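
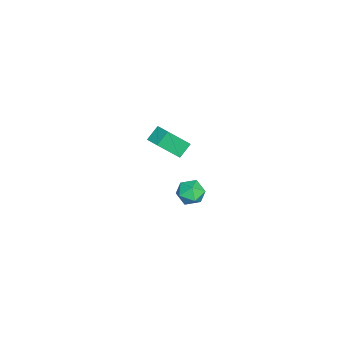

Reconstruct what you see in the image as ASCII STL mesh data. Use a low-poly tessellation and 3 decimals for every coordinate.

solid 
facet normal -0.067 0.585 0.808
outer loop
vertex 3.966 3.457 -0.716
vertex 3.482 2.967 -0.402
vertex 4.226 2.891 -0.285
endloop
endfacet
facet normal 0.575 0.646 0.501
outer loop
vertex 3.966 3.457 -0.716
vertex 4.226 2.891 -0.285
vertex 4.583 3.072 -0.928
endloop
endfacet
facet normal 0.478 0.861 -0.172
outer loop
vertex 3.966 3.457 -0.716
vertex 4.583 3.072 -0.928
vertex 4.06 3.26 -1.441
endloop
endfacet
facet normal -0.224 0.933 -0.282
outer loop
vertex 3.966 3.457 -0.716
vertex 4.06 3.26 -1.441
vertex 3.379 3.195 -1.116
endloop
endfacet
facet normal -0.561 0.762 0.324
outer loop
vertex 3.966 3.457 -0.716
vertex 3.379 3.195 -1.116
vertex 3.482 2.967 -0.402
endloop
endfacet
facet normal 0.874 0.000 0.485
outer loop
vertex 4.583 3.072 -0.928
vertex 4.226 2.891 -0.285
vertex 4.481 2.345 -0.744
endloop
endfacet
facet normal -0.165 -0.100 0.981
outer loop
vertex 4.226 2.891 -0.285
vertex 3.482 2.967 -0.402
vertex 3.8 2.28 -0.419
endloop
endfacet
facet normal -0.963 0.185 0.198
outer loop
vertex 3.482 2.967 -0.402
vertex 3.379 3.195 -1.116
vertex 3.277 2.468 -0.932
endloop
endfacet
facet normal -0.417 0.463 -0.782
outer loop
vertex 3.379 3.195 -1.116
vertex 4.06 3.26 -1.441
vertex 3.634 2.649 -1.575
endloop
endfacet
facet normal 0.717 0.347 -0.604
outer loop
vertex 4.06 3.26 -1.441
vertex 4.583 3.072 -0.928
vertex 4.378 2.573 -1.458
endloop
endfacet
facet normal 0.224 -0.933 0.282
outer loop
vertex 3.894 2.083 -1.144
vertex 4.481 2.345 -0.744
vertex 3.8 2.28 -0.419
endloop
endfacet
facet normal -0.478 -0.861 0.172
outer loop
vertex 3.894 2.083 -1.144
vertex 3.8 2.28 -0.419
vertex 3.277 2.468 -0.932
endloop
endfacet
facet normal -0.575 -0.646 -0.501
outer loop
vertex 3.894 2.083 -1.144
vertex 3.277 2.468 -0.932
vertex 3.634 2.649 -1.575
endloop
endfacet
facet normal 0.067 -0.585 -0.808
outer loop
vertex 3.894 2.083 -1.144
vertex 3.634 2.649 -1.575
vertex 4.378 2.573 -1.458
endloop
endfacet
facet normal 0.561 -0.762 -0.324
outer loop
vertex 3.894 2.083 -1.144
vertex 4.378 2.573 -1.458
vertex 4.481 2.345 -0.744
endloop
endfacet
facet normal 0.417 -0.463 0.782
outer loop
vertex 3.8 2.28 -0.419
vertex 4.481 2.345 -0.744
vertex 4.226 2.891 -0.285
endloop
endfacet
facet normal -0.717 -0.347 0.604
outer loop
vertex 3.277 2.468 -0.932
vertex 3.8 2.28 -0.419
vertex 3.482 2.967 -0.402
endloop
endfacet
facet normal -0.874 -0.000 -0.485
outer loop
vertex 3.634 2.649 -1.575
vertex 3.277 2.468 -0.932
vertex 3.379 3.195 -1.116
endloop
endfacet
facet normal 0.165 0.100 -0.981
outer loop
vertex 4.378 2.573 -1.458
vertex 3.634 2.649 -1.575
vertex 4.06 3.26 -1.441
endloop
endfacet
facet normal 0.963 -0.185 -0.198
outer loop
vertex 4.481 2.345 -0.744
vertex 4.378 2.573 -1.458
vertex 4.583 3.072 -0.928
endloop
endfacet
facet normal -0.706 -0.665 -0.243
outer loop
vertex -2.84 -0.01 -2.282
vertex -3.375 1.021 -3.551
vertex -2.235 -0.433 -2.881
endloop
endfacet
facet normal 0.311 -0.600 0.737
outer loop
vertex -1.565 0.199 -2.649
vertex -2.84 -0.01 -2.282
vertex -2.235 -0.433 -2.881
endloop
endfacet
facet normal -0.706 -0.665 -0.243
outer loop
vertex -2.235 -0.433 -2.881
vertex -3.375 1.021 -3.551
vertex -2.77 0.598 -4.149
endloop
endfacet
facet normal 0.637 -0.444 -0.630
outer loop
vertex -2.77 0.598 -4.149
vertex -1.565 0.199 -2.649
vertex -2.235 -0.433 -2.881
endloop
endfacet
facet normal -0.637 0.444 0.630
outer loop
vertex -2.84 -0.01 -2.282
vertex -2.705 1.653 -3.319
vertex -3.375 1.021 -3.551
endloop
endfacet
facet normal 0.311 -0.599 0.738
outer loop
vertex -2.17 0.622 -2.051
vertex -2.84 -0.01 -2.282
vertex -1.565 0.199 -2.649
endloop
endfacet
facet normal -0.637 0.445 0.630
outer loop
vertex -2.17 0.622 -2.051
vertex -2.705 1.653 -3.319
vertex -2.84 -0.01 -2.282
endloop
endfacet
facet normal -0.310 0.600 -0.738
outer loop
vertex -3.375 1.021 -3.551
vertex -2.705 1.653 -3.319
vertex -2.77 0.598 -4.149
endloop
endfacet
facet normal 0.637 -0.445 -0.630
outer loop
vertex -2.1 1.23 -3.918
vertex -1.565 0.199 -2.649
vertex -2.77 0.598 -4.149
endloop
endfacet
facet normal -0.311 0.599 -0.738
outer loop
vertex -2.77 0.598 -4.149
vertex -2.705 1.653 -3.319
vertex -2.1 1.23 -3.918
endloop
endfacet
facet normal 0.706 0.666 0.243
outer loop
vertex -2.1 1.23 -3.918
vertex -2.17 0.622 -2.051
vertex -1.565 0.199 -2.649
endloop
endfacet
facet normal 0.706 0.665 0.243
outer loop
vertex -2.705 1.653 -3.319
vertex -2.17 0.622 -2.051
vertex -2.1 1.23 -3.918
endloop
endfacet

endsolid


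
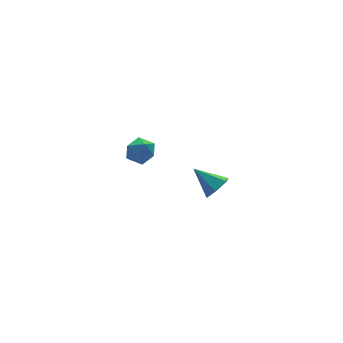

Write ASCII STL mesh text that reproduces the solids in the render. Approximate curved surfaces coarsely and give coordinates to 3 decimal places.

solid 
facet normal -0.870 0.480 0.115
outer loop
vertex -2.777 4.608 -1.066
vertex -3.198 3.918 -1.367
vertex -3.044 3.994 -0.522
endloop
endfacet
facet normal -0.391 0.700 0.598
outer loop
vertex -2.777 4.608 -1.066
vertex -3.044 3.994 -0.522
vertex -2.263 4.347 -0.424
endloop
endfacet
facet normal 0.177 0.953 0.245
outer loop
vertex -2.777 4.608 -1.066
vertex -2.263 4.347 -0.424
vertex -1.935 4.488 -1.209
endloop
endfacet
facet normal 0.050 0.890 -0.453
outer loop
vertex -2.777 4.608 -1.066
vertex -1.935 4.488 -1.209
vertex -2.513 4.224 -1.791
endloop
endfacet
facet normal -0.598 0.598 -0.534
outer loop
vertex -2.777 4.608 -1.066
vertex -2.513 4.224 -1.791
vertex -3.198 3.918 -1.367
endloop
endfacet
facet normal -0.181 0.131 0.975
outer loop
vertex -2.263 4.347 -0.424
vertex -3.044 3.994 -0.522
vertex -2.367 3.496 -0.329
endloop
endfacet
facet normal -0.955 -0.223 0.194
outer loop
vertex -3.044 3.994 -0.522
vertex -3.198 3.918 -1.367
vertex -2.945 3.232 -0.911
endloop
endfacet
facet normal -0.515 -0.033 -0.856
outer loop
vertex -3.198 3.918 -1.367
vertex -2.513 4.224 -1.791
vertex -2.617 3.373 -1.696
endloop
endfacet
facet normal 0.530 0.439 -0.725
outer loop
vertex -2.513 4.224 -1.791
vertex -1.935 4.488 -1.209
vertex -1.836 3.726 -1.598
endloop
endfacet
facet normal 0.737 0.541 0.405
outer loop
vertex -1.935 4.488 -1.209
vertex -2.263 4.347 -0.424
vertex -1.682 3.802 -0.753
endloop
endfacet
facet normal -0.050 -0.890 0.453
outer loop
vertex -2.103 3.112 -1.054
vertex -2.367 3.496 -0.329
vertex -2.945 3.232 -0.911
endloop
endfacet
facet normal -0.177 -0.953 -0.245
outer loop
vertex -2.103 3.112 -1.054
vertex -2.945 3.232 -0.911
vertex -2.617 3.373 -1.696
endloop
endfacet
facet normal 0.391 -0.700 -0.598
outer loop
vertex -2.103 3.112 -1.054
vertex -2.617 3.373 -1.696
vertex -1.836 3.726 -1.598
endloop
endfacet
facet normal 0.870 -0.480 -0.115
outer loop
vertex -2.103 3.112 -1.054
vertex -1.836 3.726 -1.598
vertex -1.682 3.802 -0.753
endloop
endfacet
facet normal 0.598 -0.598 0.534
outer loop
vertex -2.103 3.112 -1.054
vertex -1.682 3.802 -0.753
vertex -2.367 3.496 -0.329
endloop
endfacet
facet normal -0.530 -0.439 0.725
outer loop
vertex -2.945 3.232 -0.911
vertex -2.367 3.496 -0.329
vertex -3.044 3.994 -0.522
endloop
endfacet
facet normal -0.737 -0.541 -0.405
outer loop
vertex -2.617 3.373 -1.696
vertex -2.945 3.232 -0.911
vertex -3.198 3.918 -1.367
endloop
endfacet
facet normal 0.181 -0.131 -0.975
outer loop
vertex -1.836 3.726 -1.598
vertex -2.617 3.373 -1.696
vertex -2.513 4.224 -1.791
endloop
endfacet
facet normal 0.955 0.223 -0.194
outer loop
vertex -1.682 3.802 -0.753
vertex -1.836 3.726 -1.598
vertex -1.935 4.488 -1.209
endloop
endfacet
facet normal 0.515 0.033 0.856
outer loop
vertex -2.367 3.496 -0.329
vertex -1.682 3.802 -0.753
vertex -2.263 4.347 -0.424
endloop
endfacet
facet normal 0.426 -0.696 -0.579
outer loop
vertex -1.828 -3.217 1.339
vertex -2.08 -2.849 0.711
vertex -1.391 -2.675 1.009
endloop
endfacet
facet normal 0.480 0.141 0.866
outer loop
vertex -1.828 -3.217 1.339
vertex -1.391 -2.675 1.009
vertex -2.74 -1.771 1.609
endloop
endfacet
facet normal 0.426 -0.695 -0.579
outer loop
vertex -1.391 -2.675 1.009
vertex -2.08 -2.849 0.711
vertex -1.643 -2.307 0.382
endloop
endfacet
facet normal 0.606 0.768 0.207
outer loop
vertex -1.391 -2.675 1.009
vertex -1.643 -2.307 0.382
vertex -2.74 -1.771 1.609
endloop
endfacet
facet normal 0.426 -0.695 -0.579
outer loop
vertex -1.643 -2.307 0.382
vertex -2.08 -2.849 0.711
vertex -2.332 -2.481 0.084
endloop
endfacet
facet normal -0.041 0.902 -0.431
outer loop
vertex -1.643 -2.307 0.382
vertex -2.332 -2.481 0.084
vertex -2.74 -1.771 1.609
endloop
endfacet
facet normal 0.427 -0.695 -0.579
outer loop
vertex -2.332 -2.481 0.084
vertex -2.08 -2.849 0.711
vertex -2.768 -3.023 0.413
endloop
endfacet
facet normal -0.816 0.409 -0.409
outer loop
vertex -2.332 -2.481 0.084
vertex -2.768 -3.023 0.413
vertex -2.74 -1.771 1.609
endloop
endfacet
facet normal 0.426 -0.696 -0.578
outer loop
vertex -2.768 -3.023 0.413
vertex -2.08 -2.849 0.711
vertex -2.517 -3.391 1.041
endloop
endfacet
facet normal -0.944 -0.217 0.250
outer loop
vertex -2.768 -3.023 0.413
vertex -2.517 -3.391 1.041
vertex -2.74 -1.771 1.609
endloop
endfacet
facet normal 0.426 -0.696 -0.579
outer loop
vertex -2.517 -3.391 1.041
vertex -2.08 -2.849 0.711
vertex -1.828 -3.217 1.339
endloop
endfacet
facet normal -0.295 -0.352 0.888
outer loop
vertex -2.517 -3.391 1.041
vertex -1.828 -3.217 1.339
vertex -2.74 -1.771 1.609
endloop
endfacet

endsolid


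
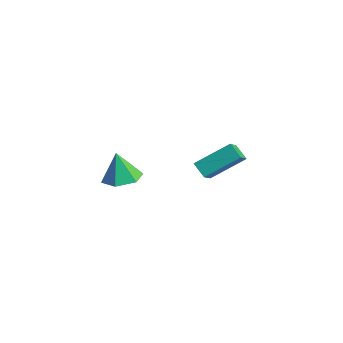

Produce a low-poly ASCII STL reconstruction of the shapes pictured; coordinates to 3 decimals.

solid 
facet normal -0.479 0.606 -0.634
outer loop
vertex -1.968 1.519 -2.893
vertex -1.291 3.225 -1.774
vertex -1.182 1.566 -3.442
endloop
endfacet
facet normal -0.315 -0.794 -0.520
outer loop
vertex -0.429 0.615 -2.446
vertex -1.968 1.519 -2.893
vertex -1.182 1.566 -3.442
endloop
endfacet
facet normal -0.480 0.606 -0.634
outer loop
vertex -1.182 1.566 -3.442
vertex -1.291 3.225 -1.774
vertex -0.505 3.273 -2.323
endloop
endfacet
facet normal 0.819 0.050 -0.572
outer loop
vertex -0.505 3.273 -2.323
vertex -0.429 0.615 -2.446
vertex -1.182 1.566 -3.442
endloop
endfacet
facet normal -0.819 -0.050 0.572
outer loop
vertex -1.968 1.519 -2.893
vertex -0.538 2.274 -0.778
vertex -1.291 3.225 -1.774
endloop
endfacet
facet normal -0.315 -0.794 -0.520
outer loop
vertex -1.215 0.567 -1.897
vertex -1.968 1.519 -2.893
vertex -0.429 0.615 -2.446
endloop
endfacet
facet normal -0.819 -0.050 0.572
outer loop
vertex -1.215 0.567 -1.897
vertex -0.538 2.274 -0.778
vertex -1.968 1.519 -2.893
endloop
endfacet
facet normal 0.315 0.794 0.520
outer loop
vertex -1.291 3.225 -1.774
vertex -0.538 2.274 -0.778
vertex -0.505 3.273 -2.323
endloop
endfacet
facet normal 0.819 0.050 -0.572
outer loop
vertex 0.248 2.321 -1.327
vertex -0.429 0.615 -2.446
vertex -0.505 3.273 -2.323
endloop
endfacet
facet normal 0.316 0.794 0.520
outer loop
vertex -0.505 3.273 -2.323
vertex -0.538 2.274 -0.778
vertex 0.248 2.321 -1.327
endloop
endfacet
facet normal 0.480 -0.606 0.634
outer loop
vertex 0.248 2.321 -1.327
vertex -1.215 0.567 -1.897
vertex -0.429 0.615 -2.446
endloop
endfacet
facet normal 0.479 -0.606 0.635
outer loop
vertex -0.538 2.274 -0.778
vertex -1.215 0.567 -1.897
vertex 0.248 2.321 -1.327
endloop
endfacet
facet normal 0.261 0.026 -0.965
outer loop
vertex -0.317 -4.64 -0.646
vertex -0.92 -3.83 -0.787
vertex 0.055 -3.699 -0.52
endloop
endfacet
facet normal 0.658 -0.349 0.667
outer loop
vertex -0.317 -4.64 -0.646
vertex 0.055 -3.699 -0.52
vertex -1.34 -3.87 0.767
endloop
endfacet
facet normal 0.261 0.025 -0.965
outer loop
vertex 0.055 -3.699 -0.52
vertex -0.92 -3.83 -0.787
vertex -0.548 -2.888 -0.662
endloop
endfacet
facet normal 0.544 0.520 0.659
outer loop
vertex 0.055 -3.699 -0.52
vertex -0.548 -2.888 -0.662
vertex -1.34 -3.87 0.767
endloop
endfacet
facet normal 0.260 0.025 -0.965
outer loop
vertex -0.548 -2.888 -0.662
vertex -0.92 -3.83 -0.787
vertex -1.523 -3.019 -0.928
endloop
endfacet
facet normal -0.240 0.857 0.456
outer loop
vertex -0.548 -2.888 -0.662
vertex -1.523 -3.019 -0.928
vertex -1.34 -3.87 0.767
endloop
endfacet
facet normal 0.261 0.026 -0.965
outer loop
vertex -1.523 -3.019 -0.928
vertex -0.92 -3.83 -0.787
vertex -1.896 -3.96 -1.054
endloop
endfacet
facet normal -0.909 0.325 0.261
outer loop
vertex -1.523 -3.019 -0.928
vertex -1.896 -3.96 -1.054
vertex -1.34 -3.87 0.767
endloop
endfacet
facet normal 0.261 0.025 -0.965
outer loop
vertex -1.896 -3.96 -1.054
vertex -0.92 -3.83 -0.787
vertex -1.293 -4.771 -0.912
endloop
endfacet
facet normal -0.795 -0.544 0.270
outer loop
vertex -1.896 -3.96 -1.054
vertex -1.293 -4.771 -0.912
vertex -1.34 -3.87 0.767
endloop
endfacet
facet normal 0.260 0.025 -0.965
outer loop
vertex -1.293 -4.771 -0.912
vertex -0.92 -3.83 -0.787
vertex -0.317 -4.64 -0.646
endloop
endfacet
facet normal -0.011 -0.881 0.473
outer loop
vertex -1.293 -4.771 -0.912
vertex -0.317 -4.64 -0.646
vertex -1.34 -3.87 0.767
endloop
endfacet

endsolid


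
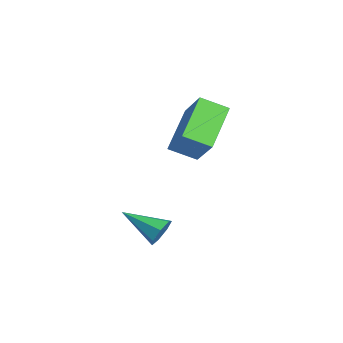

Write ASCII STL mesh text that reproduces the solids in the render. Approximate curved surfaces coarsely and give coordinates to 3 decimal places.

solid 
facet normal 0.552 0.738 -0.388
outer loop
vertex 4.346 -0.178 -1.042
vertex 3.883 -0.045 -1.448
vertex 3.977 0.188 -0.871
endloop
endfacet
facet normal 0.283 -0.157 0.946
outer loop
vertex 4.346 -0.178 -1.042
vertex 3.977 0.188 -0.871
vertex 2.977 -1.255 -0.812
endloop
endfacet
facet normal 0.552 0.738 -0.388
outer loop
vertex 3.977 0.188 -0.871
vertex 3.883 -0.045 -1.448
vertex 3.538 0.378 -1.134
endloop
endfacet
facet normal -0.389 0.305 0.869
outer loop
vertex 3.977 0.188 -0.871
vertex 3.538 0.378 -1.134
vertex 2.977 -1.255 -0.812
endloop
endfacet
facet normal 0.552 0.738 -0.388
outer loop
vertex 3.538 0.378 -1.134
vertex 3.883 -0.045 -1.448
vertex 3.358 0.25 -1.634
endloop
endfacet
facet normal -0.904 0.357 0.234
outer loop
vertex 3.538 0.378 -1.134
vertex 3.358 0.25 -1.634
vertex 2.977 -1.255 -0.812
endloop
endfacet
facet normal 0.552 0.738 -0.388
outer loop
vertex 3.358 0.25 -1.634
vertex 3.883 -0.045 -1.448
vertex 3.574 -0.101 -1.994
endloop
endfacet
facet normal -0.874 -0.043 -0.483
outer loop
vertex 3.358 0.25 -1.634
vertex 3.574 -0.101 -1.994
vertex 2.977 -1.255 -0.812
endloop
endfacet
facet normal 0.552 0.738 -0.388
outer loop
vertex 3.574 -0.101 -1.994
vertex 3.883 -0.045 -1.448
vertex 4.022 -0.409 -1.943
endloop
endfacet
facet normal -0.322 -0.591 -0.740
outer loop
vertex 3.574 -0.101 -1.994
vertex 4.022 -0.409 -1.943
vertex 2.977 -1.255 -0.812
endloop
endfacet
facet normal 0.553 0.738 -0.387
outer loop
vertex 4.022 -0.409 -1.943
vertex 3.883 -0.045 -1.448
vertex 4.366 -0.444 -1.519
endloop
endfacet
facet normal 0.336 -0.876 -0.345
outer loop
vertex 4.022 -0.409 -1.943
vertex 4.366 -0.444 -1.519
vertex 2.977 -1.255 -0.812
endloop
endfacet
facet normal 0.552 0.738 -0.388
outer loop
vertex 4.366 -0.444 -1.519
vertex 3.883 -0.045 -1.448
vertex 4.346 -0.178 -1.042
endloop
endfacet
facet normal 0.606 -0.684 0.407
outer loop
vertex 4.366 -0.444 -1.519
vertex 4.346 -0.178 -1.042
vertex 2.977 -1.255 -0.812
endloop
endfacet
facet normal -0.667 -0.173 -0.725
outer loop
vertex 1.929 0.565 1.541
vertex 0.522 1.496 2.614
vertex 2.211 1.563 1.044
endloop
endfacet
facet normal 0.704 -0.466 -0.536
outer loop
vertex 3.298 1.844 2.226
vertex 1.929 0.565 1.541
vertex 2.211 1.563 1.044
endloop
endfacet
facet normal -0.667 -0.173 -0.725
outer loop
vertex 2.211 1.563 1.044
vertex 0.522 1.496 2.614
vertex 0.804 2.494 2.117
endloop
endfacet
facet normal 0.245 0.868 -0.432
outer loop
vertex 0.804 2.494 2.117
vertex 3.298 1.844 2.226
vertex 2.211 1.563 1.044
endloop
endfacet
facet normal -0.245 -0.868 0.432
outer loop
vertex 1.929 0.565 1.541
vertex 1.609 1.777 3.796
vertex 0.522 1.496 2.614
endloop
endfacet
facet normal 0.704 -0.466 -0.536
outer loop
vertex 3.016 0.846 2.723
vertex 1.929 0.565 1.541
vertex 3.298 1.844 2.226
endloop
endfacet
facet normal -0.245 -0.868 0.432
outer loop
vertex 3.016 0.846 2.723
vertex 1.609 1.777 3.796
vertex 1.929 0.565 1.541
endloop
endfacet
facet normal -0.704 0.466 0.536
outer loop
vertex 0.522 1.496 2.614
vertex 1.609 1.777 3.796
vertex 0.804 2.494 2.117
endloop
endfacet
facet normal 0.245 0.868 -0.432
outer loop
vertex 1.891 2.775 3.299
vertex 3.298 1.844 2.226
vertex 0.804 2.494 2.117
endloop
endfacet
facet normal -0.704 0.466 0.536
outer loop
vertex 0.804 2.494 2.117
vertex 1.609 1.777 3.796
vertex 1.891 2.775 3.299
endloop
endfacet
facet normal 0.667 0.173 0.725
outer loop
vertex 1.891 2.775 3.299
vertex 3.016 0.846 2.723
vertex 3.298 1.844 2.226
endloop
endfacet
facet normal 0.667 0.173 0.725
outer loop
vertex 1.609 1.777 3.796
vertex 3.016 0.846 2.723
vertex 1.891 2.775 3.299
endloop
endfacet

endsolid


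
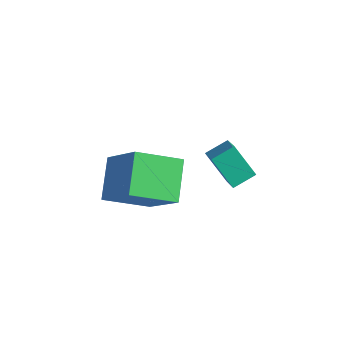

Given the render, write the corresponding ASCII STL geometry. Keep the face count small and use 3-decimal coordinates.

solid 
facet normal -0.711 -0.041 0.702
outer loop
vertex 3.519 0.704 2.27
vertex 3.799 1.505 2.6
vertex 2.615 1.381 1.393
endloop
endfacet
facet normal -0.307 -0.880 -0.362
outer loop
vertex 3.561 1.435 0.46
vertex 3.519 0.704 2.27
vertex 2.615 1.381 1.393
endloop
endfacet
facet normal -0.711 -0.041 0.702
outer loop
vertex 2.615 1.381 1.393
vertex 3.799 1.505 2.6
vertex 2.895 2.182 1.723
endloop
endfacet
facet normal -0.632 0.474 -0.613
outer loop
vertex 2.895 2.182 1.723
vertex 3.561 1.435 0.46
vertex 2.615 1.381 1.393
endloop
endfacet
facet normal 0.632 -0.474 0.613
outer loop
vertex 3.519 0.704 2.27
vertex 4.745 1.559 1.667
vertex 3.799 1.505 2.6
endloop
endfacet
facet normal -0.307 -0.880 -0.362
outer loop
vertex 4.465 0.758 1.337
vertex 3.519 0.704 2.27
vertex 3.561 1.435 0.46
endloop
endfacet
facet normal 0.632 -0.474 0.613
outer loop
vertex 4.465 0.758 1.337
vertex 4.745 1.559 1.667
vertex 3.519 0.704 2.27
endloop
endfacet
facet normal 0.307 0.880 0.362
outer loop
vertex 3.799 1.505 2.6
vertex 4.745 1.559 1.667
vertex 2.895 2.182 1.723
endloop
endfacet
facet normal -0.632 0.474 -0.613
outer loop
vertex 3.841 2.236 0.79
vertex 3.561 1.435 0.46
vertex 2.895 2.182 1.723
endloop
endfacet
facet normal 0.307 0.880 0.362
outer loop
vertex 2.895 2.182 1.723
vertex 4.745 1.559 1.667
vertex 3.841 2.236 0.79
endloop
endfacet
facet normal 0.711 0.041 -0.702
outer loop
vertex 3.841 2.236 0.79
vertex 4.465 0.758 1.337
vertex 3.561 1.435 0.46
endloop
endfacet
facet normal 0.711 0.041 -0.702
outer loop
vertex 4.745 1.559 1.667
vertex 4.465 0.758 1.337
vertex 3.841 2.236 0.79
endloop
endfacet
facet normal -0.540 -0.733 0.413
outer loop
vertex 2.858 -2.135 4.443
vertex 1.391 -1.948 2.854
vertex 3.66 -3.214 3.575
endloop
endfacet
facet normal 0.676 -0.086 0.732
outer loop
vertex 4.589 -1.952 2.866
vertex 2.858 -2.135 4.443
vertex 3.66 -3.214 3.575
endloop
endfacet
facet normal -0.540 -0.734 0.412
outer loop
vertex 3.66 -3.214 3.575
vertex 1.391 -1.948 2.854
vertex 2.193 -3.026 1.986
endloop
endfacet
facet normal 0.501 -0.674 -0.543
outer loop
vertex 2.193 -3.026 1.986
vertex 4.589 -1.952 2.866
vertex 3.66 -3.214 3.575
endloop
endfacet
facet normal -0.502 0.674 0.542
outer loop
vertex 2.858 -2.135 4.443
vertex 2.32 -0.686 2.145
vertex 1.391 -1.948 2.854
endloop
endfacet
facet normal 0.676 -0.086 0.732
outer loop
vertex 3.787 -0.874 3.734
vertex 2.858 -2.135 4.443
vertex 4.589 -1.952 2.866
endloop
endfacet
facet normal -0.501 0.674 0.542
outer loop
vertex 3.787 -0.874 3.734
vertex 2.32 -0.686 2.145
vertex 2.858 -2.135 4.443
endloop
endfacet
facet normal -0.676 0.086 -0.732
outer loop
vertex 1.391 -1.948 2.854
vertex 2.32 -0.686 2.145
vertex 2.193 -3.026 1.986
endloop
endfacet
facet normal 0.501 -0.674 -0.542
outer loop
vertex 3.122 -1.765 1.277
vertex 4.589 -1.952 2.866
vertex 2.193 -3.026 1.986
endloop
endfacet
facet normal -0.676 0.086 -0.732
outer loop
vertex 2.193 -3.026 1.986
vertex 2.32 -0.686 2.145
vertex 3.122 -1.765 1.277
endloop
endfacet
facet normal 0.540 0.734 -0.412
outer loop
vertex 3.122 -1.765 1.277
vertex 3.787 -0.874 3.734
vertex 4.589 -1.952 2.866
endloop
endfacet
facet normal 0.541 0.733 -0.412
outer loop
vertex 2.32 -0.686 2.145
vertex 3.787 -0.874 3.734
vertex 3.122 -1.765 1.277
endloop
endfacet

endsolid


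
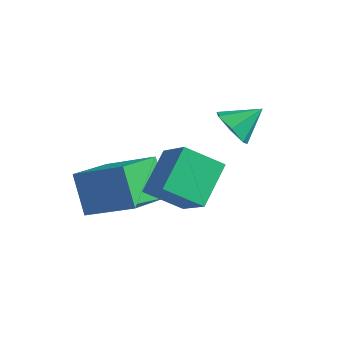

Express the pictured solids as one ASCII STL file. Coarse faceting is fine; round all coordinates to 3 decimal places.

solid 
facet normal -0.419 -0.715 -0.560
outer loop
vertex 3.056 -0.476 -0.541
vertex 2.497 -0.652 0.102
vertex 2.409 -0.087 -0.553
endloop
endfacet
facet normal 0.470 0.768 -0.435
outer loop
vertex 3.056 -0.476 -0.541
vertex 2.409 -0.087 -0.553
vertex 3.063 0.312 0.858
endloop
endfacet
facet normal -0.419 -0.715 -0.560
outer loop
vertex 2.409 -0.087 -0.553
vertex 2.497 -0.652 0.102
vertex 1.828 -0.123 -0.072
endloop
endfacet
facet normal -0.206 0.962 -0.177
outer loop
vertex 2.409 -0.087 -0.553
vertex 1.828 -0.123 -0.072
vertex 3.063 0.312 0.858
endloop
endfacet
facet normal -0.419 -0.714 -0.560
outer loop
vertex 1.828 -0.123 -0.072
vertex 2.497 -0.652 0.102
vertex 1.751 -0.558 0.54
endloop
endfacet
facet normal -0.569 0.702 0.428
outer loop
vertex 1.828 -0.123 -0.072
vertex 1.751 -0.558 0.54
vertex 3.063 0.312 0.858
endloop
endfacet
facet normal -0.419 -0.714 -0.560
outer loop
vertex 1.751 -0.558 0.54
vertex 2.497 -0.652 0.102
vertex 2.235 -1.064 0.823
endloop
endfacet
facet normal -0.345 0.184 0.920
outer loop
vertex 1.751 -0.558 0.54
vertex 2.235 -1.064 0.823
vertex 3.063 0.312 0.858
endloop
endfacet
facet normal -0.420 -0.714 -0.560
outer loop
vertex 2.235 -1.064 0.823
vertex 2.497 -0.652 0.102
vertex 2.917 -1.26 0.562
endloop
endfacet
facet normal 0.298 -0.203 0.933
outer loop
vertex 2.235 -1.064 0.823
vertex 2.917 -1.26 0.562
vertex 3.063 0.312 0.858
endloop
endfacet
facet normal -0.420 -0.714 -0.561
outer loop
vertex 2.917 -1.26 0.562
vertex 2.497 -0.652 0.102
vertex 3.282 -0.998 -0.045
endloop
endfacet
facet normal 0.875 -0.167 0.454
outer loop
vertex 2.917 -1.26 0.562
vertex 3.282 -0.998 -0.045
vertex 3.063 0.312 0.858
endloop
endfacet
facet normal -0.420 -0.714 -0.560
outer loop
vertex 3.282 -0.998 -0.045
vertex 2.497 -0.652 0.102
vertex 3.056 -0.476 -0.541
endloop
endfacet
facet normal 0.952 0.265 -0.154
outer loop
vertex 3.282 -0.998 -0.045
vertex 3.056 -0.476 -0.541
vertex 3.063 0.312 0.858
endloop
endfacet
facet normal -0.736 0.271 -0.621
outer loop
vertex 1.705 -3.268 0.023
vertex 2.745 -2.404 -0.833
vertex 2.056 -4.742 -1.037
endloop
endfacet
facet normal -0.650 -0.539 0.535
outer loop
vertex 3.395 -5.236 0.093
vertex 1.705 -3.268 0.023
vertex 2.056 -4.742 -1.037
endloop
endfacet
facet normal -0.735 0.271 -0.621
outer loop
vertex 2.056 -4.742 -1.037
vertex 2.745 -2.404 -0.833
vertex 3.097 -3.879 -1.893
endloop
endfacet
facet normal 0.190 -0.797 -0.573
outer loop
vertex 3.097 -3.879 -1.893
vertex 3.395 -5.236 0.093
vertex 2.056 -4.742 -1.037
endloop
endfacet
facet normal -0.190 0.797 0.573
outer loop
vertex 1.705 -3.268 0.023
vertex 4.084 -2.898 0.297
vertex 2.745 -2.404 -0.833
endloop
endfacet
facet normal -0.650 -0.539 0.535
outer loop
vertex 3.043 -3.761 1.153
vertex 1.705 -3.268 0.023
vertex 3.395 -5.236 0.093
endloop
endfacet
facet normal -0.190 0.797 0.573
outer loop
vertex 3.043 -3.761 1.153
vertex 4.084 -2.898 0.297
vertex 1.705 -3.268 0.023
endloop
endfacet
facet normal 0.650 0.540 -0.535
outer loop
vertex 2.745 -2.404 -0.833
vertex 4.084 -2.898 0.297
vertex 3.097 -3.879 -1.893
endloop
endfacet
facet normal 0.190 -0.797 -0.573
outer loop
vertex 4.435 -4.372 -0.763
vertex 3.395 -5.236 0.093
vertex 3.097 -3.879 -1.893
endloop
endfacet
facet normal 0.650 0.539 -0.535
outer loop
vertex 3.097 -3.879 -1.893
vertex 4.084 -2.898 0.297
vertex 4.435 -4.372 -0.763
endloop
endfacet
facet normal 0.736 -0.271 0.621
outer loop
vertex 4.435 -4.372 -0.763
vertex 3.043 -3.761 1.153
vertex 3.395 -5.236 0.093
endloop
endfacet
facet normal 0.735 -0.271 0.621
outer loop
vertex 4.084 -2.898 0.297
vertex 3.043 -3.761 1.153
vertex 4.435 -4.372 -0.763
endloop
endfacet
facet normal -0.520 0.237 0.821
outer loop
vertex -1.037 -4.855 -1.66
vertex 0.756 -4.263 -0.696
vertex -1.29 -2.92 -2.379
endloop
endfacet
facet normal -0.846 -0.279 -0.454
outer loop
vertex -0.376 -3.337 -3.824
vertex -1.037 -4.855 -1.66
vertex -1.29 -2.92 -2.379
endloop
endfacet
facet normal -0.520 0.237 0.821
outer loop
vertex -1.29 -2.92 -2.379
vertex 0.756 -4.263 -0.696
vertex 0.503 -2.328 -1.415
endloop
endfacet
facet normal -0.122 0.931 -0.345
outer loop
vertex 0.503 -2.328 -1.415
vertex -0.376 -3.337 -3.824
vertex -1.29 -2.92 -2.379
endloop
endfacet
facet normal 0.122 -0.931 0.345
outer loop
vertex -1.037 -4.855 -1.66
vertex 1.67 -4.68 -2.141
vertex 0.756 -4.263 -0.696
endloop
endfacet
facet normal -0.846 -0.279 -0.454
outer loop
vertex -0.123 -5.272 -3.105
vertex -1.037 -4.855 -1.66
vertex -0.376 -3.337 -3.824
endloop
endfacet
facet normal 0.122 -0.931 0.345
outer loop
vertex -0.123 -5.272 -3.105
vertex 1.67 -4.68 -2.141
vertex -1.037 -4.855 -1.66
endloop
endfacet
facet normal 0.846 0.279 0.454
outer loop
vertex 0.756 -4.263 -0.696
vertex 1.67 -4.68 -2.141
vertex 0.503 -2.328 -1.415
endloop
endfacet
facet normal -0.122 0.931 -0.345
outer loop
vertex 1.417 -2.745 -2.86
vertex -0.376 -3.337 -3.824
vertex 0.503 -2.328 -1.415
endloop
endfacet
facet normal 0.846 0.279 0.454
outer loop
vertex 0.503 -2.328 -1.415
vertex 1.67 -4.68 -2.141
vertex 1.417 -2.745 -2.86
endloop
endfacet
facet normal 0.520 -0.237 -0.821
outer loop
vertex 1.417 -2.745 -2.86
vertex -0.123 -5.272 -3.105
vertex -0.376 -3.337 -3.824
endloop
endfacet
facet normal 0.520 -0.237 -0.821
outer loop
vertex 1.67 -4.68 -2.141
vertex -0.123 -5.272 -3.105
vertex 1.417 -2.745 -2.86
endloop
endfacet

endsolid


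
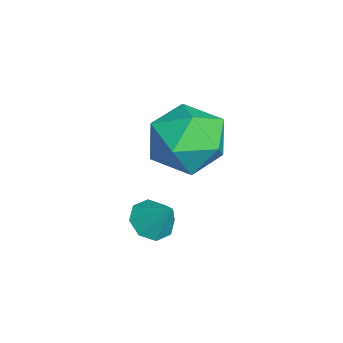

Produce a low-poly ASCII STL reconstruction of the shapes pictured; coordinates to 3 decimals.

solid 
facet normal -0.987 -0.145 0.075
outer loop
vertex 2.232 2.633 2.305
vertex 2.409 1.472 2.394
vertex 2.385 2.14 3.363
endloop
endfacet
facet normal -0.801 0.490 0.344
outer loop
vertex 2.232 2.633 2.305
vertex 2.385 2.14 3.363
vertex 2.905 3.166 3.111
endloop
endfacet
facet normal -0.477 0.862 -0.172
outer loop
vertex 2.232 2.633 2.305
vertex 2.905 3.166 3.111
vertex 3.249 3.132 1.985
endloop
endfacet
facet normal -0.463 0.457 -0.760
outer loop
vertex 2.232 2.633 2.305
vertex 3.249 3.132 1.985
vertex 2.943 2.085 1.542
endloop
endfacet
facet normal -0.778 -0.165 -0.606
outer loop
vertex 2.232 2.633 2.305
vertex 2.943 2.085 1.542
vertex 2.409 1.472 2.394
endloop
endfacet
facet normal -0.327 0.379 0.866
outer loop
vertex 2.905 3.166 3.111
vertex 2.385 2.14 3.363
vertex 3.497 2.335 3.698
endloop
endfacet
facet normal -0.627 -0.648 0.431
outer loop
vertex 2.385 2.14 3.363
vertex 2.409 1.472 2.394
vertex 3.191 1.288 3.255
endloop
endfacet
facet normal -0.290 -0.681 -0.672
outer loop
vertex 2.409 1.472 2.394
vertex 2.943 2.085 1.542
vertex 3.535 1.254 2.129
endloop
endfacet
facet normal 0.220 0.325 -0.920
outer loop
vertex 2.943 2.085 1.542
vertex 3.249 3.132 1.985
vertex 4.055 2.28 1.877
endloop
endfacet
facet normal 0.197 0.980 0.031
outer loop
vertex 3.249 3.132 1.985
vertex 2.905 3.166 3.111
vertex 4.031 2.948 2.846
endloop
endfacet
facet normal 0.463 -0.457 0.760
outer loop
vertex 4.208 1.787 2.935
vertex 3.497 2.335 3.698
vertex 3.191 1.288 3.255
endloop
endfacet
facet normal 0.477 -0.862 0.172
outer loop
vertex 4.208 1.787 2.935
vertex 3.191 1.288 3.255
vertex 3.535 1.254 2.129
endloop
endfacet
facet normal 0.801 -0.490 -0.344
outer loop
vertex 4.208 1.787 2.935
vertex 3.535 1.254 2.129
vertex 4.055 2.28 1.877
endloop
endfacet
facet normal 0.987 0.145 -0.075
outer loop
vertex 4.208 1.787 2.935
vertex 4.055 2.28 1.877
vertex 4.031 2.948 2.846
endloop
endfacet
facet normal 0.778 0.165 0.606
outer loop
vertex 4.208 1.787 2.935
vertex 4.031 2.948 2.846
vertex 3.497 2.335 3.698
endloop
endfacet
facet normal -0.220 -0.325 0.920
outer loop
vertex 3.191 1.288 3.255
vertex 3.497 2.335 3.698
vertex 2.385 2.14 3.363
endloop
endfacet
facet normal -0.197 -0.980 -0.031
outer loop
vertex 3.535 1.254 2.129
vertex 3.191 1.288 3.255
vertex 2.409 1.472 2.394
endloop
endfacet
facet normal 0.327 -0.379 -0.866
outer loop
vertex 4.055 2.28 1.877
vertex 3.535 1.254 2.129
vertex 2.943 2.085 1.542
endloop
endfacet
facet normal 0.627 0.648 -0.431
outer loop
vertex 4.031 2.948 2.846
vertex 4.055 2.28 1.877
vertex 3.249 3.132 1.985
endloop
endfacet
facet normal 0.290 0.681 0.672
outer loop
vertex 3.497 2.335 3.698
vertex 4.031 2.948 2.846
vertex 2.905 3.166 3.111
endloop
endfacet
facet normal -0.448 -0.451 -0.772
outer loop
vertex 4.267 0.921 -0.299
vertex 3.714 1.283 -0.19
vertex 4.268 1.363 -0.558
endloop
endfacet
facet normal 0.999 0.014 0.029
outer loop
vertex 4.267 0.921 -0.299
vertex 4.268 1.363 -0.558
vertex 4.226 1.797 0.69
endloop
endfacet
facet normal -0.448 -0.451 -0.772
outer loop
vertex 4.268 1.363 -0.558
vertex 3.714 1.283 -0.19
vertex 3.945 1.759 -0.602
endloop
endfacet
facet normal 0.771 0.609 -0.186
outer loop
vertex 4.268 1.363 -0.558
vertex 3.945 1.759 -0.602
vertex 4.226 1.797 0.69
endloop
endfacet
facet normal -0.449 -0.450 -0.772
outer loop
vertex 3.945 1.759 -0.602
vertex 3.714 1.283 -0.19
vertex 3.487 1.876 -0.404
endloop
endfacet
facet normal 0.216 0.973 -0.076
outer loop
vertex 3.945 1.759 -0.602
vertex 3.487 1.876 -0.404
vertex 4.226 1.797 0.69
endloop
endfacet
facet normal -0.449 -0.450 -0.772
outer loop
vertex 3.487 1.876 -0.404
vertex 3.714 1.283 -0.19
vertex 3.162 1.646 -0.081
endloop
endfacet
facet normal -0.340 0.893 0.294
outer loop
vertex 3.487 1.876 -0.404
vertex 3.162 1.646 -0.081
vertex 4.226 1.797 0.69
endloop
endfacet
facet normal -0.449 -0.450 -0.772
outer loop
vertex 3.162 1.646 -0.081
vertex 3.714 1.283 -0.19
vertex 3.16 1.204 0.178
endloop
endfacet
facet normal -0.571 0.417 0.707
outer loop
vertex 3.162 1.646 -0.081
vertex 3.16 1.204 0.178
vertex 4.226 1.797 0.69
endloop
endfacet
facet normal -0.449 -0.450 -0.772
outer loop
vertex 3.16 1.204 0.178
vertex 3.714 1.283 -0.19
vertex 3.483 0.808 0.221
endloop
endfacet
facet normal -0.343 -0.180 0.922
outer loop
vertex 3.16 1.204 0.178
vertex 3.483 0.808 0.221
vertex 4.226 1.797 0.69
endloop
endfacet
facet normal -0.447 -0.451 -0.772
outer loop
vertex 3.483 0.808 0.221
vertex 3.714 1.283 -0.19
vertex 3.942 0.69 0.024
endloop
endfacet
facet normal 0.209 -0.543 0.813
outer loop
vertex 3.483 0.808 0.221
vertex 3.942 0.69 0.024
vertex 4.226 1.797 0.69
endloop
endfacet
facet normal -0.447 -0.451 -0.772
outer loop
vertex 3.942 0.69 0.024
vertex 3.714 1.283 -0.19
vertex 4.267 0.921 -0.299
endloop
endfacet
facet normal 0.768 -0.463 0.442
outer loop
vertex 3.942 0.69 0.024
vertex 4.267 0.921 -0.299
vertex 4.226 1.797 0.69
endloop
endfacet

endsolid


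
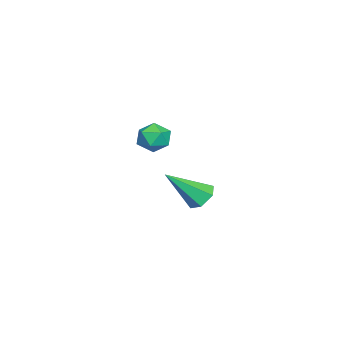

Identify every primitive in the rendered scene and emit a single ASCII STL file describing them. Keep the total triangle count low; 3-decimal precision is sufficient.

solid 
facet normal -0.333 0.655 -0.678
outer loop
vertex -2.763 -2.785 -0.969
vertex -3.394 -2.912 -0.782
vertex -3.047 -2.424 -0.481
endloop
endfacet
facet normal 0.903 0.314 0.293
outer loop
vertex -2.763 -2.785 -0.969
vertex -3.047 -2.424 -0.481
vertex -2.766 -4.148 0.502
endloop
endfacet
facet normal -0.331 0.655 -0.680
outer loop
vertex -3.047 -2.424 -0.481
vertex -3.394 -2.912 -0.782
vertex -3.678 -2.55 -0.295
endloop
endfacet
facet normal 0.149 0.508 0.848
outer loop
vertex -3.047 -2.424 -0.481
vertex -3.678 -2.55 -0.295
vertex -2.766 -4.148 0.502
endloop
endfacet
facet normal -0.331 0.655 -0.680
outer loop
vertex -3.678 -2.55 -0.295
vertex -3.394 -2.912 -0.782
vertex -4.025 -3.038 -0.596
endloop
endfacet
facet normal -0.657 0.002 0.754
outer loop
vertex -3.678 -2.55 -0.295
vertex -4.025 -3.038 -0.596
vertex -2.766 -4.148 0.502
endloop
endfacet
facet normal -0.331 0.654 -0.680
outer loop
vertex -4.025 -3.038 -0.596
vertex -3.394 -2.912 -0.782
vertex -3.74 -3.4 -1.083
endloop
endfacet
facet normal -0.708 -0.699 0.105
outer loop
vertex -4.025 -3.038 -0.596
vertex -3.74 -3.4 -1.083
vertex -2.766 -4.148 0.502
endloop
endfacet
facet normal -0.332 0.654 -0.679
outer loop
vertex -3.74 -3.4 -1.083
vertex -3.394 -2.912 -0.782
vertex -3.109 -3.273 -1.269
endloop
endfacet
facet normal 0.047 -0.892 -0.450
outer loop
vertex -3.74 -3.4 -1.083
vertex -3.109 -3.273 -1.269
vertex -2.766 -4.148 0.502
endloop
endfacet
facet normal -0.333 0.654 -0.679
outer loop
vertex -3.109 -3.273 -1.269
vertex -3.394 -2.912 -0.782
vertex -2.763 -2.785 -0.969
endloop
endfacet
facet normal 0.852 -0.385 -0.355
outer loop
vertex -3.109 -3.273 -1.269
vertex -2.763 -2.785 -0.969
vertex -2.766 -4.148 0.502
endloop
endfacet
facet normal 0.166 0.947 0.275
outer loop
vertex 1.36 -2.881 3.776
vertex 0.882 -2.934 4.247
vertex 1.52 -3.089 4.395
endloop
endfacet
facet normal 0.762 0.647 0.021
outer loop
vertex 1.36 -2.881 3.776
vertex 1.52 -3.089 4.395
vertex 1.791 -3.391 3.859
endloop
endfacet
facet normal 0.631 0.428 -0.647
outer loop
vertex 1.36 -2.881 3.776
vertex 1.791 -3.391 3.859
vertex 1.321 -3.423 3.379
endloop
endfacet
facet normal -0.045 0.592 -0.804
outer loop
vertex 1.36 -2.881 3.776
vertex 1.321 -3.423 3.379
vertex 0.759 -3.141 3.618
endloop
endfacet
facet normal -0.333 0.913 -0.235
outer loop
vertex 1.36 -2.881 3.776
vertex 0.759 -3.141 3.618
vertex 0.882 -2.934 4.247
endloop
endfacet
facet normal 0.906 0.074 0.416
outer loop
vertex 1.791 -3.391 3.859
vertex 1.52 -3.089 4.395
vertex 1.581 -3.759 4.382
endloop
endfacet
facet normal -0.057 0.557 0.829
outer loop
vertex 1.52 -3.089 4.395
vertex 0.882 -2.934 4.247
vertex 1.019 -3.477 4.621
endloop
endfacet
facet normal -0.866 0.501 0.005
outer loop
vertex 0.882 -2.934 4.247
vertex 0.759 -3.141 3.618
vertex 0.549 -3.509 4.141
endloop
endfacet
facet normal -0.399 -0.019 -0.917
outer loop
vertex 0.759 -3.141 3.618
vertex 1.321 -3.423 3.379
vertex 0.82 -3.811 3.605
endloop
endfacet
facet normal 0.695 -0.281 -0.662
outer loop
vertex 1.321 -3.423 3.379
vertex 1.791 -3.391 3.859
vertex 1.458 -3.966 3.753
endloop
endfacet
facet normal 0.045 -0.592 0.804
outer loop
vertex 0.98 -4.019 4.224
vertex 1.581 -3.759 4.382
vertex 1.019 -3.477 4.621
endloop
endfacet
facet normal -0.631 -0.428 0.647
outer loop
vertex 0.98 -4.019 4.224
vertex 1.019 -3.477 4.621
vertex 0.549 -3.509 4.141
endloop
endfacet
facet normal -0.762 -0.647 -0.021
outer loop
vertex 0.98 -4.019 4.224
vertex 0.549 -3.509 4.141
vertex 0.82 -3.811 3.605
endloop
endfacet
facet normal -0.166 -0.947 -0.275
outer loop
vertex 0.98 -4.019 4.224
vertex 0.82 -3.811 3.605
vertex 1.458 -3.966 3.753
endloop
endfacet
facet normal 0.333 -0.913 0.235
outer loop
vertex 0.98 -4.019 4.224
vertex 1.458 -3.966 3.753
vertex 1.581 -3.759 4.382
endloop
endfacet
facet normal 0.399 0.019 0.917
outer loop
vertex 1.019 -3.477 4.621
vertex 1.581 -3.759 4.382
vertex 1.52 -3.089 4.395
endloop
endfacet
facet normal -0.695 0.281 0.662
outer loop
vertex 0.549 -3.509 4.141
vertex 1.019 -3.477 4.621
vertex 0.882 -2.934 4.247
endloop
endfacet
facet normal -0.906 -0.074 -0.416
outer loop
vertex 0.82 -3.811 3.605
vertex 0.549 -3.509 4.141
vertex 0.759 -3.141 3.618
endloop
endfacet
facet normal 0.057 -0.557 -0.829
outer loop
vertex 1.458 -3.966 3.753
vertex 0.82 -3.811 3.605
vertex 1.321 -3.423 3.379
endloop
endfacet
facet normal 0.866 -0.501 -0.005
outer loop
vertex 1.581 -3.759 4.382
vertex 1.458 -3.966 3.753
vertex 1.791 -3.391 3.859
endloop
endfacet

endsolid


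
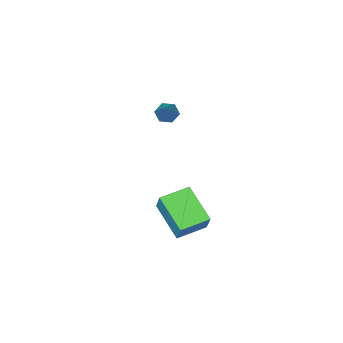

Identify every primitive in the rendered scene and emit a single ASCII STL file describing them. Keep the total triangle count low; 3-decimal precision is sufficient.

solid 
facet normal -0.981 0.100 0.164
outer loop
vertex -2.485 -1.591 -2.298
vertex -2.49 0.166 -3.393
vertex -2.752 -2.313 -3.456
endloop
endfacet
facet normal 0.002 -0.849 0.529
outer loop
vertex -1.25 -2.466 -3.707
vertex -2.485 -1.591 -2.298
vertex -2.752 -2.313 -3.456
endloop
endfacet
facet normal -0.981 0.100 0.164
outer loop
vertex -2.752 -2.313 -3.456
vertex -2.49 0.166 -3.393
vertex -2.757 -0.557 -4.55
endloop
endfacet
facet normal -0.192 -0.519 -0.833
outer loop
vertex -2.757 -0.557 -4.55
vertex -1.25 -2.466 -3.707
vertex -2.752 -2.313 -3.456
endloop
endfacet
facet normal 0.192 0.519 0.833
outer loop
vertex -2.485 -1.591 -2.298
vertex -0.988 0.013 -3.644
vertex -2.49 0.166 -3.393
endloop
endfacet
facet normal 0.003 -0.848 0.529
outer loop
vertex -0.983 -1.743 -2.55
vertex -2.485 -1.591 -2.298
vertex -1.25 -2.466 -3.707
endloop
endfacet
facet normal 0.192 0.519 0.833
outer loop
vertex -0.983 -1.743 -2.55
vertex -0.988 0.013 -3.644
vertex -2.485 -1.591 -2.298
endloop
endfacet
facet normal -0.002 0.848 -0.530
outer loop
vertex -2.49 0.166 -3.393
vertex -0.988 0.013 -3.644
vertex -2.757 -0.557 -4.55
endloop
endfacet
facet normal -0.192 -0.519 -0.833
outer loop
vertex -1.255 -0.709 -4.802
vertex -1.25 -2.466 -3.707
vertex -2.757 -0.557 -4.55
endloop
endfacet
facet normal -0.003 0.849 -0.529
outer loop
vertex -2.757 -0.557 -4.55
vertex -0.988 0.013 -3.644
vertex -1.255 -0.709 -4.802
endloop
endfacet
facet normal 0.981 -0.100 -0.164
outer loop
vertex -1.255 -0.709 -4.802
vertex -0.983 -1.743 -2.55
vertex -1.25 -2.466 -3.707
endloop
endfacet
facet normal 0.981 -0.100 -0.164
outer loop
vertex -0.988 0.013 -3.644
vertex -0.983 -1.743 -2.55
vertex -1.255 -0.709 -4.802
endloop
endfacet
facet normal -0.496 -0.581 -0.645
outer loop
vertex -2.198 -3.715 1.024
vertex -2.643 -3.763 1.409
vertex -2.641 -3.325 1.013
endloop
endfacet
facet normal 0.542 0.599 -0.590
outer loop
vertex -2.198 -3.715 1.024
vertex -2.641 -3.325 1.013
vertex -1.597 -2.537 2.771
endloop
endfacet
facet normal -0.496 -0.581 -0.645
outer loop
vertex -2.641 -3.325 1.013
vertex -2.643 -3.763 1.409
vertex -3.085 -3.374 1.398
endloop
endfacet
facet normal -0.304 0.924 -0.233
outer loop
vertex -2.641 -3.325 1.013
vertex -3.085 -3.374 1.398
vertex -1.597 -2.537 2.771
endloop
endfacet
facet normal -0.495 -0.581 -0.646
outer loop
vertex -3.085 -3.374 1.398
vertex -2.643 -3.763 1.409
vertex -3.087 -3.811 1.793
endloop
endfacet
facet normal -0.728 0.462 0.507
outer loop
vertex -3.085 -3.374 1.398
vertex -3.087 -3.811 1.793
vertex -1.597 -2.537 2.771
endloop
endfacet
facet normal -0.496 -0.581 -0.646
outer loop
vertex -3.087 -3.811 1.793
vertex -2.643 -3.763 1.409
vertex -2.644 -4.201 1.804
endloop
endfacet
facet normal -0.309 -0.325 0.894
outer loop
vertex -3.087 -3.811 1.793
vertex -2.644 -4.201 1.804
vertex -1.597 -2.537 2.771
endloop
endfacet
facet normal -0.496 -0.581 -0.646
outer loop
vertex -2.644 -4.201 1.804
vertex -2.643 -3.763 1.409
vertex -2.2 -4.153 1.42
endloop
endfacet
facet normal 0.536 -0.650 0.538
outer loop
vertex -2.644 -4.201 1.804
vertex -2.2 -4.153 1.42
vertex -1.597 -2.537 2.771
endloop
endfacet
facet normal -0.496 -0.581 -0.645
outer loop
vertex -2.2 -4.153 1.42
vertex -2.643 -3.763 1.409
vertex -2.198 -3.715 1.024
endloop
endfacet
facet normal 0.961 -0.188 -0.204
outer loop
vertex -2.2 -4.153 1.42
vertex -2.198 -3.715 1.024
vertex -1.597 -2.537 2.771
endloop
endfacet

endsolid


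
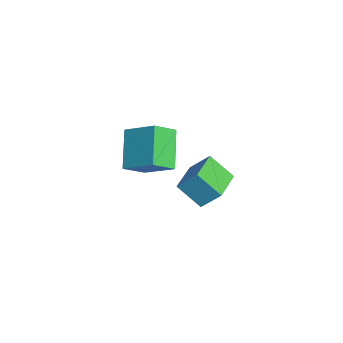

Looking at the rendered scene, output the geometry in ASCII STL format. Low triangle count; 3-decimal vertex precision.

solid 
facet normal -0.885 0.461 -0.064
outer loop
vertex 0.067 0.812 -0.223
vertex 0.61 1.718 -1.201
vertex -0.272 0.036 -1.129
endloop
endfacet
facet normal -0.377 -0.629 0.680
outer loop
vertex 1.25 -0.758 -1.019
vertex 0.067 0.812 -0.223
vertex -0.272 0.036 -1.129
endloop
endfacet
facet normal -0.885 0.461 -0.064
outer loop
vertex -0.272 0.036 -1.129
vertex 0.61 1.718 -1.201
vertex 0.271 0.942 -2.107
endloop
endfacet
facet normal -0.273 -0.625 -0.731
outer loop
vertex 0.271 0.942 -2.107
vertex 1.25 -0.758 -1.019
vertex -0.272 0.036 -1.129
endloop
endfacet
facet normal 0.273 0.625 0.731
outer loop
vertex 0.067 0.812 -0.223
vertex 2.132 0.924 -1.091
vertex 0.61 1.718 -1.201
endloop
endfacet
facet normal -0.377 -0.629 0.680
outer loop
vertex 1.589 0.018 -0.113
vertex 0.067 0.812 -0.223
vertex 1.25 -0.758 -1.019
endloop
endfacet
facet normal 0.273 0.625 0.731
outer loop
vertex 1.589 0.018 -0.113
vertex 2.132 0.924 -1.091
vertex 0.067 0.812 -0.223
endloop
endfacet
facet normal 0.377 0.629 -0.680
outer loop
vertex 0.61 1.718 -1.201
vertex 2.132 0.924 -1.091
vertex 0.271 0.942 -2.107
endloop
endfacet
facet normal -0.273 -0.625 -0.731
outer loop
vertex 1.793 0.148 -1.997
vertex 1.25 -0.758 -1.019
vertex 0.271 0.942 -2.107
endloop
endfacet
facet normal 0.377 0.629 -0.680
outer loop
vertex 0.271 0.942 -2.107
vertex 2.132 0.924 -1.091
vertex 1.793 0.148 -1.997
endloop
endfacet
facet normal 0.885 -0.461 0.064
outer loop
vertex 1.793 0.148 -1.997
vertex 1.589 0.018 -0.113
vertex 1.25 -0.758 -1.019
endloop
endfacet
facet normal 0.885 -0.461 0.064
outer loop
vertex 2.132 0.924 -1.091
vertex 1.589 0.018 -0.113
vertex 1.793 0.148 -1.997
endloop
endfacet
facet normal -0.742 0.145 0.655
outer loop
vertex -4.446 -2.141 -1.618
vertex -3.418 -0.973 -0.713
vertex -4.925 -1.126 -2.385
endloop
endfacet
facet normal -0.571 -0.649 -0.503
outer loop
vertex -3.382 -1.427 -3.747
vertex -4.446 -2.141 -1.618
vertex -4.925 -1.126 -2.385
endloop
endfacet
facet normal -0.742 0.145 0.655
outer loop
vertex -4.925 -1.126 -2.385
vertex -3.418 -0.973 -0.713
vertex -3.897 0.043 -1.48
endloop
endfacet
facet normal -0.352 0.747 -0.564
outer loop
vertex -3.897 0.043 -1.48
vertex -3.382 -1.427 -3.747
vertex -4.925 -1.126 -2.385
endloop
endfacet
facet normal 0.352 -0.747 0.564
outer loop
vertex -4.446 -2.141 -1.618
vertex -1.875 -1.274 -2.075
vertex -3.418 -0.973 -0.713
endloop
endfacet
facet normal -0.571 -0.649 -0.503
outer loop
vertex -2.903 -2.443 -2.98
vertex -4.446 -2.141 -1.618
vertex -3.382 -1.427 -3.747
endloop
endfacet
facet normal 0.352 -0.747 0.564
outer loop
vertex -2.903 -2.443 -2.98
vertex -1.875 -1.274 -2.075
vertex -4.446 -2.141 -1.618
endloop
endfacet
facet normal 0.571 0.649 0.503
outer loop
vertex -3.418 -0.973 -0.713
vertex -1.875 -1.274 -2.075
vertex -3.897 0.043 -1.48
endloop
endfacet
facet normal -0.352 0.747 -0.564
outer loop
vertex -2.354 -0.259 -2.842
vertex -3.382 -1.427 -3.747
vertex -3.897 0.043 -1.48
endloop
endfacet
facet normal 0.571 0.649 0.503
outer loop
vertex -3.897 0.043 -1.48
vertex -1.875 -1.274 -2.075
vertex -2.354 -0.259 -2.842
endloop
endfacet
facet normal 0.741 -0.145 -0.655
outer loop
vertex -2.354 -0.259 -2.842
vertex -2.903 -2.443 -2.98
vertex -3.382 -1.427 -3.747
endloop
endfacet
facet normal 0.742 -0.145 -0.655
outer loop
vertex -1.875 -1.274 -2.075
vertex -2.903 -2.443 -2.98
vertex -2.354 -0.259 -2.842
endloop
endfacet

endsolid


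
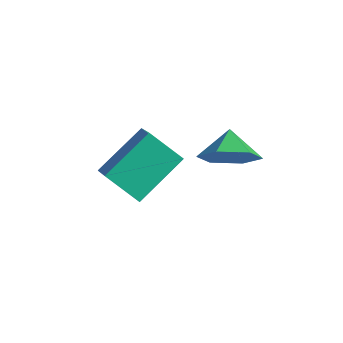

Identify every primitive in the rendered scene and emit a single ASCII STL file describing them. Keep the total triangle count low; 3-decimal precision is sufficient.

solid 
facet normal 0.561 -0.643 -0.521
outer loop
vertex 2.913 0.867 -0.809
vertex 2.192 0.166 -0.721
vertex 2.187 0.8 -1.508
endloop
endfacet
facet normal -0.048 0.998 -0.046
outer loop
vertex 2.913 0.867 -0.809
vertex 2.187 0.8 -1.508
vertex 1.608 0.834 -0.179
endloop
endfacet
facet normal 0.562 -0.642 -0.521
outer loop
vertex 2.187 0.8 -1.508
vertex 2.192 0.166 -0.721
vertex 1.466 0.098 -1.42
endloop
endfacet
facet normal -0.682 0.661 -0.314
outer loop
vertex 2.187 0.8 -1.508
vertex 1.466 0.098 -1.42
vertex 1.608 0.834 -0.179
endloop
endfacet
facet normal 0.561 -0.643 -0.520
outer loop
vertex 1.466 0.098 -1.42
vertex 2.192 0.166 -0.721
vertex 1.47 -0.535 -0.633
endloop
endfacet
facet normal -0.995 0.078 0.068
outer loop
vertex 1.466 0.098 -1.42
vertex 1.47 -0.535 -0.633
vertex 1.608 0.834 -0.179
endloop
endfacet
facet normal 0.561 -0.643 -0.522
outer loop
vertex 1.47 -0.535 -0.633
vertex 2.192 0.166 -0.721
vertex 2.196 -0.468 0.065
endloop
endfacet
facet normal -0.675 -0.170 0.718
outer loop
vertex 1.47 -0.535 -0.633
vertex 2.196 -0.468 0.065
vertex 1.608 0.834 -0.179
endloop
endfacet
facet normal 0.561 -0.643 -0.521
outer loop
vertex 2.196 -0.468 0.065
vertex 2.192 0.166 -0.721
vertex 2.918 0.233 -0.022
endloop
endfacet
facet normal -0.042 0.166 0.985
outer loop
vertex 2.196 -0.468 0.065
vertex 2.918 0.233 -0.022
vertex 1.608 0.834 -0.179
endloop
endfacet
facet normal 0.561 -0.643 -0.521
outer loop
vertex 2.918 0.233 -0.022
vertex 2.192 0.166 -0.721
vertex 2.913 0.867 -0.809
endloop
endfacet
facet normal 0.272 0.750 0.603
outer loop
vertex 2.918 0.233 -0.022
vertex 2.913 0.867 -0.809
vertex 1.608 0.834 -0.179
endloop
endfacet
facet normal -0.723 -0.280 0.631
outer loop
vertex -1.429 -1.548 -2.866
vertex -1.192 0.246 -1.8
vertex -2.274 -1.004 -3.593
endloop
endfacet
facet normal -0.114 -0.854 -0.507
outer loop
vertex -1.188 -0.586 -4.54
vertex -1.429 -1.548 -2.866
vertex -2.274 -1.004 -3.593
endloop
endfacet
facet normal -0.724 -0.279 0.631
outer loop
vertex -2.274 -1.004 -3.593
vertex -1.192 0.246 -1.8
vertex -2.036 0.79 -2.528
endloop
endfacet
facet normal -0.681 0.439 -0.587
outer loop
vertex -2.036 0.79 -2.528
vertex -1.188 -0.586 -4.54
vertex -2.274 -1.004 -3.593
endloop
endfacet
facet normal 0.681 -0.439 0.587
outer loop
vertex -1.429 -1.548 -2.866
vertex -0.106 0.664 -2.747
vertex -1.192 0.246 -1.8
endloop
endfacet
facet normal -0.113 -0.854 -0.507
outer loop
vertex -0.344 -1.13 -3.812
vertex -1.429 -1.548 -2.866
vertex -1.188 -0.586 -4.54
endloop
endfacet
facet normal 0.681 -0.439 0.587
outer loop
vertex -0.344 -1.13 -3.812
vertex -0.106 0.664 -2.747
vertex -1.429 -1.548 -2.866
endloop
endfacet
facet normal 0.113 0.854 0.507
outer loop
vertex -1.192 0.246 -1.8
vertex -0.106 0.664 -2.747
vertex -2.036 0.79 -2.528
endloop
endfacet
facet normal -0.681 0.439 -0.587
outer loop
vertex -0.951 1.208 -3.474
vertex -1.188 -0.586 -4.54
vertex -2.036 0.79 -2.528
endloop
endfacet
facet normal 0.113 0.854 0.507
outer loop
vertex -2.036 0.79 -2.528
vertex -0.106 0.664 -2.747
vertex -0.951 1.208 -3.474
endloop
endfacet
facet normal 0.724 0.279 -0.631
outer loop
vertex -0.951 1.208 -3.474
vertex -0.344 -1.13 -3.812
vertex -1.188 -0.586 -4.54
endloop
endfacet
facet normal 0.723 0.279 -0.632
outer loop
vertex -0.106 0.664 -2.747
vertex -0.344 -1.13 -3.812
vertex -0.951 1.208 -3.474
endloop
endfacet

endsolid


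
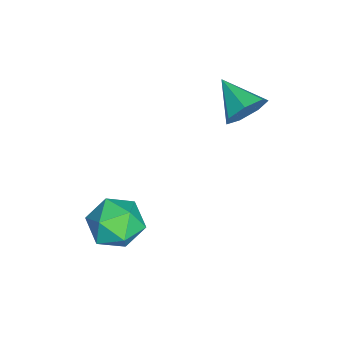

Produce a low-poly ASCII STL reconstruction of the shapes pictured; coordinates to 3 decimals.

solid 
facet normal 0.645 0.645 -0.410
outer loop
vertex -2.907 4.126 3.652
vertex -3.37 4.151 2.964
vertex -3.42 4.631 3.64
endloop
endfacet
facet normal -0.041 -0.018 0.999
outer loop
vertex -2.907 4.126 3.652
vertex -3.42 4.631 3.64
vertex -4.33 3.189 3.576
endloop
endfacet
facet normal 0.644 0.646 -0.411
outer loop
vertex -3.42 4.631 3.64
vertex -3.37 4.151 2.964
vertex -3.896 4.774 3.119
endloop
endfacet
facet normal -0.633 0.369 0.680
outer loop
vertex -3.42 4.631 3.64
vertex -3.896 4.774 3.119
vertex -4.33 3.189 3.576
endloop
endfacet
facet normal 0.644 0.646 -0.411
outer loop
vertex -3.896 4.774 3.119
vertex -3.37 4.151 2.964
vertex -3.976 4.448 2.481
endloop
endfacet
facet normal -0.965 0.261 -0.012
outer loop
vertex -3.896 4.774 3.119
vertex -3.976 4.448 2.481
vertex -4.33 3.189 3.576
endloop
endfacet
facet normal 0.644 0.646 -0.411
outer loop
vertex -3.976 4.448 2.481
vertex -3.37 4.151 2.964
vertex -3.6 3.899 2.207
endloop
endfacet
facet normal -0.788 -0.262 -0.556
outer loop
vertex -3.976 4.448 2.481
vertex -3.6 3.899 2.207
vertex -4.33 3.189 3.576
endloop
endfacet
facet normal 0.644 0.646 -0.411
outer loop
vertex -3.6 3.899 2.207
vertex -3.37 4.151 2.964
vertex -3.05 3.539 2.503
endloop
endfacet
facet normal -0.235 -0.806 -0.543
outer loop
vertex -3.6 3.899 2.207
vertex -3.05 3.539 2.503
vertex -4.33 3.189 3.576
endloop
endfacet
facet normal 0.644 0.646 -0.410
outer loop
vertex -3.05 3.539 2.503
vertex -3.37 4.151 2.964
vertex -2.742 3.64 3.146
endloop
endfacet
facet normal 0.278 -0.961 0.018
outer loop
vertex -3.05 3.539 2.503
vertex -2.742 3.64 3.146
vertex -4.33 3.189 3.576
endloop
endfacet
facet normal 0.644 0.646 -0.410
outer loop
vertex -2.742 3.64 3.146
vertex -3.37 4.151 2.964
vertex -2.907 4.126 3.652
endloop
endfacet
facet normal 0.364 -0.610 0.704
outer loop
vertex -2.742 3.64 3.146
vertex -2.907 4.126 3.652
vertex -4.33 3.189 3.576
endloop
endfacet
facet normal -0.876 -0.145 0.461
outer loop
vertex -1.063 0.879 -0.069
vertex -1.16 -0.042 -0.544
vertex -0.684 0.02 0.38
endloop
endfacet
facet normal -0.441 0.255 0.860
outer loop
vertex -1.063 0.879 -0.069
vertex -0.684 0.02 0.38
vertex -0.134 0.903 0.4
endloop
endfacet
facet normal -0.265 0.835 0.483
outer loop
vertex -1.063 0.879 -0.069
vertex -0.134 0.903 0.4
vertex -0.27 1.387 -0.512
endloop
endfacet
facet normal -0.591 0.792 -0.150
outer loop
vertex -1.063 0.879 -0.069
vertex -0.27 1.387 -0.512
vertex -0.904 0.803 -1.095
endloop
endfacet
facet normal -0.969 0.187 -0.164
outer loop
vertex -1.063 0.879 -0.069
vertex -0.904 0.803 -1.095
vertex -1.16 -0.042 -0.544
endloop
endfacet
facet normal 0.155 -0.119 0.981
outer loop
vertex -0.134 0.903 0.4
vertex -0.684 0.02 0.38
vertex 0.344 -0.003 0.215
endloop
endfacet
facet normal -0.548 -0.767 0.334
outer loop
vertex -0.684 0.02 0.38
vertex -1.16 -0.042 -0.544
vertex -0.29 -0.587 -0.368
endloop
endfacet
facet normal -0.699 -0.230 -0.678
outer loop
vertex -1.16 -0.042 -0.544
vertex -0.904 0.803 -1.095
vertex -0.426 -0.103 -1.28
endloop
endfacet
facet normal -0.088 0.750 -0.655
outer loop
vertex -0.904 0.803 -1.095
vertex -0.27 1.387 -0.512
vertex 0.124 0.78 -1.26
endloop
endfacet
facet normal 0.439 0.819 0.369
outer loop
vertex -0.27 1.387 -0.512
vertex -0.134 0.903 0.4
vertex 0.6 0.842 -0.336
endloop
endfacet
facet normal 0.591 -0.792 0.150
outer loop
vertex 0.503 -0.079 -0.811
vertex 0.344 -0.003 0.215
vertex -0.29 -0.587 -0.368
endloop
endfacet
facet normal 0.265 -0.835 -0.483
outer loop
vertex 0.503 -0.079 -0.811
vertex -0.29 -0.587 -0.368
vertex -0.426 -0.103 -1.28
endloop
endfacet
facet normal 0.441 -0.255 -0.860
outer loop
vertex 0.503 -0.079 -0.811
vertex -0.426 -0.103 -1.28
vertex 0.124 0.78 -1.26
endloop
endfacet
facet normal 0.876 0.145 -0.461
outer loop
vertex 0.503 -0.079 -0.811
vertex 0.124 0.78 -1.26
vertex 0.6 0.842 -0.336
endloop
endfacet
facet normal 0.969 -0.187 0.164
outer loop
vertex 0.503 -0.079 -0.811
vertex 0.6 0.842 -0.336
vertex 0.344 -0.003 0.215
endloop
endfacet
facet normal 0.088 -0.750 0.655
outer loop
vertex -0.29 -0.587 -0.368
vertex 0.344 -0.003 0.215
vertex -0.684 0.02 0.38
endloop
endfacet
facet normal -0.439 -0.819 -0.369
outer loop
vertex -0.426 -0.103 -1.28
vertex -0.29 -0.587 -0.368
vertex -1.16 -0.042 -0.544
endloop
endfacet
facet normal -0.155 0.119 -0.981
outer loop
vertex 0.124 0.78 -1.26
vertex -0.426 -0.103 -1.28
vertex -0.904 0.803 -1.095
endloop
endfacet
facet normal 0.548 0.767 -0.334
outer loop
vertex 0.6 0.842 -0.336
vertex 0.124 0.78 -1.26
vertex -0.27 1.387 -0.512
endloop
endfacet
facet normal 0.699 0.230 0.678
outer loop
vertex 0.344 -0.003 0.215
vertex 0.6 0.842 -0.336
vertex -0.134 0.903 0.4
endloop
endfacet

endsolid


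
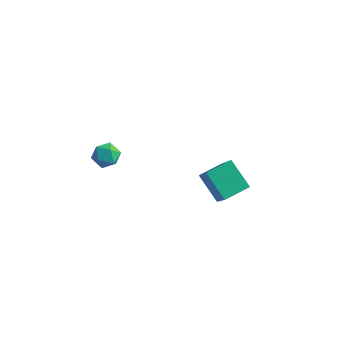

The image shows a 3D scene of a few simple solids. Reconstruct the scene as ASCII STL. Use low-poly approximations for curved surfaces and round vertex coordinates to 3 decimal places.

solid 
facet normal -0.689 0.432 0.582
outer loop
vertex -4.328 -0.345 -2.468
vertex -4.157 -0.754 -1.962
vertex -3.847 -0.162 -2.034
endloop
endfacet
facet normal -0.433 0.895 0.102
outer loop
vertex -4.328 -0.345 -2.468
vertex -3.847 -0.162 -2.034
vertex -3.767 -0.048 -2.692
endloop
endfacet
facet normal -0.552 0.628 -0.549
outer loop
vertex -4.328 -0.345 -2.468
vertex -3.767 -0.048 -2.692
vertex -4.028 -0.57 -3.027
endloop
endfacet
facet normal -0.882 -0.002 -0.472
outer loop
vertex -4.328 -0.345 -2.468
vertex -4.028 -0.57 -3.027
vertex -4.269 -1.007 -2.575
endloop
endfacet
facet normal -0.966 -0.123 0.227
outer loop
vertex -4.328 -0.345 -2.468
vertex -4.269 -1.007 -2.575
vertex -4.157 -0.754 -1.962
endloop
endfacet
facet normal 0.271 0.942 0.196
outer loop
vertex -3.767 -0.048 -2.692
vertex -3.847 -0.162 -2.034
vertex -3.251 -0.273 -2.325
endloop
endfacet
facet normal -0.143 0.193 0.971
outer loop
vertex -3.847 -0.162 -2.034
vertex -4.157 -0.754 -1.962
vertex -3.492 -0.71 -1.873
endloop
endfacet
facet normal -0.590 -0.703 0.398
outer loop
vertex -4.157 -0.754 -1.962
vertex -4.269 -1.007 -2.575
vertex -3.753 -1.232 -2.208
endloop
endfacet
facet normal -0.452 -0.508 -0.733
outer loop
vertex -4.269 -1.007 -2.575
vertex -4.028 -0.57 -3.027
vertex -3.673 -1.118 -2.866
endloop
endfacet
facet normal 0.081 0.509 -0.857
outer loop
vertex -4.028 -0.57 -3.027
vertex -3.767 -0.048 -2.692
vertex -3.363 -0.526 -2.938
endloop
endfacet
facet normal 0.882 0.002 0.472
outer loop
vertex -3.192 -0.935 -2.432
vertex -3.251 -0.273 -2.325
vertex -3.492 -0.71 -1.873
endloop
endfacet
facet normal 0.552 -0.628 0.549
outer loop
vertex -3.192 -0.935 -2.432
vertex -3.492 -0.71 -1.873
vertex -3.753 -1.232 -2.208
endloop
endfacet
facet normal 0.433 -0.895 -0.102
outer loop
vertex -3.192 -0.935 -2.432
vertex -3.753 -1.232 -2.208
vertex -3.673 -1.118 -2.866
endloop
endfacet
facet normal 0.689 -0.432 -0.582
outer loop
vertex -3.192 -0.935 -2.432
vertex -3.673 -1.118 -2.866
vertex -3.363 -0.526 -2.938
endloop
endfacet
facet normal 0.966 0.123 -0.227
outer loop
vertex -3.192 -0.935 -2.432
vertex -3.363 -0.526 -2.938
vertex -3.251 -0.273 -2.325
endloop
endfacet
facet normal 0.452 0.508 0.733
outer loop
vertex -3.492 -0.71 -1.873
vertex -3.251 -0.273 -2.325
vertex -3.847 -0.162 -2.034
endloop
endfacet
facet normal -0.081 -0.509 0.857
outer loop
vertex -3.753 -1.232 -2.208
vertex -3.492 -0.71 -1.873
vertex -4.157 -0.754 -1.962
endloop
endfacet
facet normal -0.271 -0.942 -0.196
outer loop
vertex -3.673 -1.118 -2.866
vertex -3.753 -1.232 -2.208
vertex -4.269 -1.007 -2.575
endloop
endfacet
facet normal 0.143 -0.193 -0.971
outer loop
vertex -3.363 -0.526 -2.938
vertex -3.673 -1.118 -2.866
vertex -4.028 -0.57 -3.027
endloop
endfacet
facet normal 0.590 0.703 -0.398
outer loop
vertex -3.251 -0.273 -2.325
vertex -3.363 -0.526 -2.938
vertex -3.767 -0.048 -2.692
endloop
endfacet
facet normal -0.423 0.481 -0.768
outer loop
vertex -0.023 0.592 -3.01
vertex 0.581 1.577 -2.726
vertex 1.073 0.17 -3.877
endloop
endfacet
facet normal -0.507 -0.828 -0.238
outer loop
vertex 1.979 -0.857 -2.234
vertex -0.023 0.592 -3.01
vertex 1.073 0.17 -3.877
endloop
endfacet
facet normal -0.424 0.480 -0.768
outer loop
vertex 1.073 0.17 -3.877
vertex 0.581 1.577 -2.726
vertex 1.677 1.156 -3.594
endloop
endfacet
facet normal 0.750 -0.289 -0.594
outer loop
vertex 1.677 1.156 -3.594
vertex 1.979 -0.857 -2.234
vertex 1.073 0.17 -3.877
endloop
endfacet
facet normal -0.751 0.289 0.594
outer loop
vertex -0.023 0.592 -3.01
vertex 1.487 0.55 -1.083
vertex 0.581 1.577 -2.726
endloop
endfacet
facet normal -0.507 -0.828 -0.238
outer loop
vertex 0.883 -0.436 -1.366
vertex -0.023 0.592 -3.01
vertex 1.979 -0.857 -2.234
endloop
endfacet
facet normal -0.750 0.289 0.594
outer loop
vertex 0.883 -0.436 -1.366
vertex 1.487 0.55 -1.083
vertex -0.023 0.592 -3.01
endloop
endfacet
facet normal 0.507 0.828 0.238
outer loop
vertex 0.581 1.577 -2.726
vertex 1.487 0.55 -1.083
vertex 1.677 1.156 -3.594
endloop
endfacet
facet normal 0.751 -0.289 -0.594
outer loop
vertex 2.583 0.128 -1.95
vertex 1.979 -0.857 -2.234
vertex 1.677 1.156 -3.594
endloop
endfacet
facet normal 0.507 0.828 0.238
outer loop
vertex 1.677 1.156 -3.594
vertex 1.487 0.55 -1.083
vertex 2.583 0.128 -1.95
endloop
endfacet
facet normal 0.423 -0.481 0.768
outer loop
vertex 2.583 0.128 -1.95
vertex 0.883 -0.436 -1.366
vertex 1.979 -0.857 -2.234
endloop
endfacet
facet normal 0.423 -0.480 0.769
outer loop
vertex 1.487 0.55 -1.083
vertex 0.883 -0.436 -1.366
vertex 2.583 0.128 -1.95
endloop
endfacet

endsolid


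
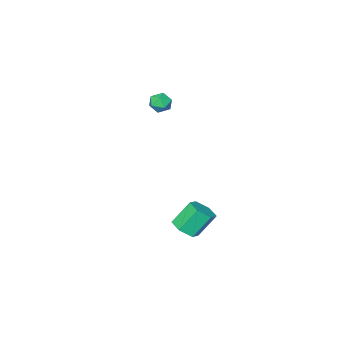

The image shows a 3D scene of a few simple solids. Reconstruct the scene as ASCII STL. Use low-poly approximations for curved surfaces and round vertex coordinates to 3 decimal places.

solid 
facet normal -0.299 0.353 0.887
outer loop
vertex 2.178 -3.085 4.035
vertex 2.245 -3.777 4.333
vertex 2.834 -3.303 4.343
endloop
endfacet
facet normal 0.043 0.856 0.515
outer loop
vertex 2.178 -3.085 4.035
vertex 2.834 -3.303 4.343
vertex 2.832 -2.913 3.694
endloop
endfacet
facet normal -0.303 0.948 -0.102
outer loop
vertex 2.178 -3.085 4.035
vertex 2.832 -2.913 3.694
vertex 2.241 -3.146 3.283
endloop
endfacet
facet normal -0.859 0.500 -0.112
outer loop
vertex 2.178 -3.085 4.035
vertex 2.241 -3.146 3.283
vertex 1.878 -3.681 3.678
endloop
endfacet
facet normal -0.856 0.132 0.499
outer loop
vertex 2.178 -3.085 4.035
vertex 1.878 -3.681 3.678
vertex 2.245 -3.777 4.333
endloop
endfacet
facet normal 0.698 0.615 0.367
outer loop
vertex 2.832 -2.913 3.694
vertex 2.834 -3.303 4.343
vertex 3.302 -3.499 3.782
endloop
endfacet
facet normal 0.144 -0.199 0.969
outer loop
vertex 2.834 -3.303 4.343
vertex 2.245 -3.777 4.333
vertex 2.939 -4.034 4.177
endloop
endfacet
facet normal -0.757 -0.556 0.343
outer loop
vertex 2.245 -3.777 4.333
vertex 1.878 -3.681 3.678
vertex 2.348 -4.267 3.766
endloop
endfacet
facet normal -0.761 0.038 -0.648
outer loop
vertex 1.878 -3.681 3.678
vertex 2.241 -3.146 3.283
vertex 2.346 -3.877 3.117
endloop
endfacet
facet normal 0.140 0.762 -0.633
outer loop
vertex 2.241 -3.146 3.283
vertex 2.832 -2.913 3.694
vertex 2.935 -3.403 3.127
endloop
endfacet
facet normal 0.859 -0.500 0.112
outer loop
vertex 3.002 -4.095 3.425
vertex 3.302 -3.499 3.782
vertex 2.939 -4.034 4.177
endloop
endfacet
facet normal 0.303 -0.948 0.102
outer loop
vertex 3.002 -4.095 3.425
vertex 2.939 -4.034 4.177
vertex 2.348 -4.267 3.766
endloop
endfacet
facet normal -0.043 -0.856 -0.515
outer loop
vertex 3.002 -4.095 3.425
vertex 2.348 -4.267 3.766
vertex 2.346 -3.877 3.117
endloop
endfacet
facet normal 0.299 -0.353 -0.887
outer loop
vertex 3.002 -4.095 3.425
vertex 2.346 -3.877 3.117
vertex 2.935 -3.403 3.127
endloop
endfacet
facet normal 0.856 -0.132 -0.499
outer loop
vertex 3.002 -4.095 3.425
vertex 2.935 -3.403 3.127
vertex 3.302 -3.499 3.782
endloop
endfacet
facet normal 0.761 -0.038 0.648
outer loop
vertex 2.939 -4.034 4.177
vertex 3.302 -3.499 3.782
vertex 2.834 -3.303 4.343
endloop
endfacet
facet normal -0.140 -0.762 0.633
outer loop
vertex 2.348 -4.267 3.766
vertex 2.939 -4.034 4.177
vertex 2.245 -3.777 4.333
endloop
endfacet
facet normal -0.698 -0.615 -0.367
outer loop
vertex 2.346 -3.877 3.117
vertex 2.348 -4.267 3.766
vertex 1.878 -3.681 3.678
endloop
endfacet
facet normal -0.144 0.199 -0.969
outer loop
vertex 2.935 -3.403 3.127
vertex 2.346 -3.877 3.117
vertex 2.241 -3.146 3.283
endloop
endfacet
facet normal 0.757 0.556 -0.343
outer loop
vertex 3.302 -3.499 3.782
vertex 2.935 -3.403 3.127
vertex 2.832 -2.913 3.694
endloop
endfacet
facet normal 0.545 -0.235 -0.805
outer loop
vertex 4.437 0.349 -4.174
vertex 3.695 -0.029 -4.566
vertex 3.882 0.862 -4.7
endloop
endfacet
facet normal 0.583 0.796 0.162
outer loop
vertex 4.437 0.349 -4.174
vertex 3.882 0.862 -4.7
vertex 3.466 0.768 -2.742
endloop
endfacet
facet normal 0.582 0.797 0.162
outer loop
vertex 3.466 0.768 -2.742
vertex 3.882 0.862 -4.7
vertex 2.911 1.28 -3.268
endloop
endfacet
facet normal -0.546 0.235 0.804
outer loop
vertex 3.466 0.768 -2.742
vertex 2.911 1.28 -3.268
vertex 2.725 0.389 -3.134
endloop
endfacet
facet normal 0.546 -0.235 -0.804
outer loop
vertex 3.882 0.862 -4.7
vertex 3.695 -0.029 -4.566
vertex 3.141 0.483 -5.092
endloop
endfacet
facet normal -0.231 0.880 -0.414
outer loop
vertex 3.882 0.862 -4.7
vertex 3.141 0.483 -5.092
vertex 2.911 1.28 -3.268
endloop
endfacet
facet normal -0.230 0.881 -0.414
outer loop
vertex 2.911 1.28 -3.268
vertex 3.141 0.483 -5.092
vertex 2.17 0.902 -3.66
endloop
endfacet
facet normal -0.545 0.235 0.805
outer loop
vertex 2.911 1.28 -3.268
vertex 2.17 0.902 -3.66
vertex 2.725 0.389 -3.134
endloop
endfacet
facet normal 0.546 -0.235 -0.804
outer loop
vertex 3.141 0.483 -5.092
vertex 3.695 -0.029 -4.566
vertex 2.954 -0.408 -4.958
endloop
endfacet
facet normal -0.813 0.084 -0.576
outer loop
vertex 3.141 0.483 -5.092
vertex 2.954 -0.408 -4.958
vertex 2.17 0.902 -3.66
endloop
endfacet
facet normal -0.813 0.084 -0.576
outer loop
vertex 2.17 0.902 -3.66
vertex 2.954 -0.408 -4.958
vertex 1.983 0.011 -3.526
endloop
endfacet
facet normal -0.545 0.235 0.805
outer loop
vertex 2.17 0.902 -3.66
vertex 1.983 0.011 -3.526
vertex 2.725 0.389 -3.134
endloop
endfacet
facet normal 0.546 -0.235 -0.804
outer loop
vertex 2.954 -0.408 -4.958
vertex 3.695 -0.029 -4.566
vertex 3.509 -0.92 -4.432
endloop
endfacet
facet normal -0.582 -0.797 -0.162
outer loop
vertex 2.954 -0.408 -4.958
vertex 3.509 -0.92 -4.432
vertex 1.983 0.011 -3.526
endloop
endfacet
facet normal -0.582 -0.797 -0.162
outer loop
vertex 1.983 0.011 -3.526
vertex 3.509 -0.92 -4.432
vertex 2.538 -0.502 -3.0
endloop
endfacet
facet normal -0.545 0.235 0.805
outer loop
vertex 1.983 0.011 -3.526
vertex 2.538 -0.502 -3.0
vertex 2.725 0.389 -3.134
endloop
endfacet
facet normal 0.545 -0.235 -0.805
outer loop
vertex 3.509 -0.92 -4.432
vertex 3.695 -0.029 -4.566
vertex 4.25 -0.542 -4.04
endloop
endfacet
facet normal 0.231 -0.881 0.413
outer loop
vertex 3.509 -0.92 -4.432
vertex 4.25 -0.542 -4.04
vertex 2.538 -0.502 -3.0
endloop
endfacet
facet normal 0.231 -0.880 0.414
outer loop
vertex 2.538 -0.502 -3.0
vertex 4.25 -0.542 -4.04
vertex 3.279 -0.123 -2.608
endloop
endfacet
facet normal -0.546 0.235 0.804
outer loop
vertex 2.538 -0.502 -3.0
vertex 3.279 -0.123 -2.608
vertex 2.725 0.389 -3.134
endloop
endfacet
facet normal 0.545 -0.235 -0.805
outer loop
vertex 4.25 -0.542 -4.04
vertex 3.695 -0.029 -4.566
vertex 4.437 0.349 -4.174
endloop
endfacet
facet normal 0.813 -0.084 0.576
outer loop
vertex 4.25 -0.542 -4.04
vertex 4.437 0.349 -4.174
vertex 3.279 -0.123 -2.608
endloop
endfacet
facet normal 0.813 -0.084 0.576
outer loop
vertex 3.279 -0.123 -2.608
vertex 4.437 0.349 -4.174
vertex 3.466 0.768 -2.742
endloop
endfacet
facet normal -0.546 0.235 0.804
outer loop
vertex 3.279 -0.123 -2.608
vertex 3.466 0.768 -2.742
vertex 2.725 0.389 -3.134
endloop
endfacet

endsolid


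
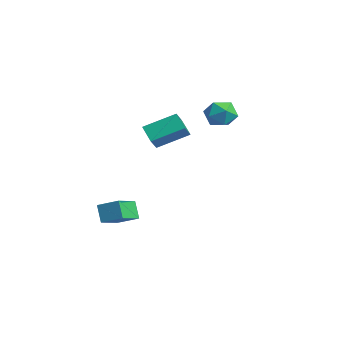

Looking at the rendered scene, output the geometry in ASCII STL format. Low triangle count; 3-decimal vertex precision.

solid 
facet normal -0.802 -0.064 0.593
outer loop
vertex 0.865 -1.901 3.224
vertex 0.338 -1.403 2.565
vertex 0.399 -3.447 2.428
endloop
endfacet
facet normal 0.538 -0.508 0.673
outer loop
vertex 1.282 -3.377 1.775
vertex 0.865 -1.901 3.224
vertex 0.399 -3.447 2.428
endloop
endfacet
facet normal -0.803 -0.064 0.593
outer loop
vertex 0.399 -3.447 2.428
vertex 0.338 -1.403 2.565
vertex -0.128 -2.948 1.768
endloop
endfacet
facet normal -0.259 -0.859 -0.442
outer loop
vertex -0.128 -2.948 1.768
vertex 1.282 -3.377 1.775
vertex 0.399 -3.447 2.428
endloop
endfacet
facet normal 0.259 0.859 0.442
outer loop
vertex 0.865 -1.901 3.224
vertex 1.221 -1.333 1.912
vertex 0.338 -1.403 2.565
endloop
endfacet
facet normal 0.537 -0.509 0.673
outer loop
vertex 1.748 -1.832 2.572
vertex 0.865 -1.901 3.224
vertex 1.282 -3.377 1.775
endloop
endfacet
facet normal 0.259 0.859 0.442
outer loop
vertex 1.748 -1.832 2.572
vertex 1.221 -1.333 1.912
vertex 0.865 -1.901 3.224
endloop
endfacet
facet normal -0.538 0.509 -0.672
outer loop
vertex 0.338 -1.403 2.565
vertex 1.221 -1.333 1.912
vertex -0.128 -2.948 1.768
endloop
endfacet
facet normal -0.259 -0.859 -0.442
outer loop
vertex 0.755 -2.879 1.116
vertex 1.282 -3.377 1.775
vertex -0.128 -2.948 1.768
endloop
endfacet
facet normal -0.537 0.508 -0.673
outer loop
vertex -0.128 -2.948 1.768
vertex 1.221 -1.333 1.912
vertex 0.755 -2.879 1.116
endloop
endfacet
facet normal 0.802 0.064 -0.593
outer loop
vertex 0.755 -2.879 1.116
vertex 1.748 -1.832 2.572
vertex 1.282 -3.377 1.775
endloop
endfacet
facet normal 0.803 0.063 -0.593
outer loop
vertex 1.221 -1.333 1.912
vertex 1.748 -1.832 2.572
vertex 0.755 -2.879 1.116
endloop
endfacet
facet normal -0.306 0.115 0.945
outer loop
vertex -1.388 1.982 2.765
vertex -2.207 1.586 2.548
vertex -1.495 1.055 2.843
endloop
endfacet
facet normal 0.402 0.031 0.915
outer loop
vertex -1.388 1.982 2.765
vertex -1.495 1.055 2.843
vertex -0.705 1.407 2.484
endloop
endfacet
facet normal 0.668 0.548 0.503
outer loop
vertex -1.388 1.982 2.765
vertex -0.705 1.407 2.484
vertex -0.929 2.154 1.968
endloop
endfacet
facet normal 0.125 0.952 0.278
outer loop
vertex -1.388 1.982 2.765
vertex -0.929 2.154 1.968
vertex -1.858 2.265 2.007
endloop
endfacet
facet normal -0.477 0.684 0.551
outer loop
vertex -1.388 1.982 2.765
vertex -1.858 2.265 2.007
vertex -2.207 1.586 2.548
endloop
endfacet
facet normal 0.537 -0.595 0.598
outer loop
vertex -0.705 1.407 2.484
vertex -1.495 1.055 2.843
vertex -1.102 0.655 2.093
endloop
endfacet
facet normal -0.610 -0.459 0.646
outer loop
vertex -1.495 1.055 2.843
vertex -2.207 1.586 2.548
vertex -2.031 0.766 2.132
endloop
endfacet
facet normal -0.886 0.463 0.009
outer loop
vertex -2.207 1.586 2.548
vertex -1.858 2.265 2.007
vertex -2.255 1.513 1.616
endloop
endfacet
facet normal 0.089 0.897 -0.432
outer loop
vertex -1.858 2.265 2.007
vertex -0.929 2.154 1.968
vertex -1.465 1.865 1.257
endloop
endfacet
facet normal 0.968 0.243 -0.069
outer loop
vertex -0.929 2.154 1.968
vertex -0.705 1.407 2.484
vertex -0.753 1.334 1.552
endloop
endfacet
facet normal -0.125 -0.952 -0.278
outer loop
vertex -1.572 0.938 1.335
vertex -1.102 0.655 2.093
vertex -2.031 0.766 2.132
endloop
endfacet
facet normal -0.668 -0.548 -0.503
outer loop
vertex -1.572 0.938 1.335
vertex -2.031 0.766 2.132
vertex -2.255 1.513 1.616
endloop
endfacet
facet normal -0.402 -0.031 -0.915
outer loop
vertex -1.572 0.938 1.335
vertex -2.255 1.513 1.616
vertex -1.465 1.865 1.257
endloop
endfacet
facet normal 0.306 -0.115 -0.945
outer loop
vertex -1.572 0.938 1.335
vertex -1.465 1.865 1.257
vertex -0.753 1.334 1.552
endloop
endfacet
facet normal 0.477 -0.684 -0.551
outer loop
vertex -1.572 0.938 1.335
vertex -0.753 1.334 1.552
vertex -1.102 0.655 2.093
endloop
endfacet
facet normal -0.089 -0.897 0.432
outer loop
vertex -2.031 0.766 2.132
vertex -1.102 0.655 2.093
vertex -1.495 1.055 2.843
endloop
endfacet
facet normal -0.968 -0.243 0.069
outer loop
vertex -2.255 1.513 1.616
vertex -2.031 0.766 2.132
vertex -2.207 1.586 2.548
endloop
endfacet
facet normal -0.537 0.595 -0.598
outer loop
vertex -1.465 1.865 1.257
vertex -2.255 1.513 1.616
vertex -1.858 2.265 2.007
endloop
endfacet
facet normal 0.610 0.459 -0.646
outer loop
vertex -0.753 1.334 1.552
vertex -1.465 1.865 1.257
vertex -0.929 2.154 1.968
endloop
endfacet
facet normal 0.886 -0.463 -0.009
outer loop
vertex -1.102 0.655 2.093
vertex -0.753 1.334 1.552
vertex -0.705 1.407 2.484
endloop
endfacet
facet normal -0.659 -0.644 -0.388
outer loop
vertex -2.029 -4.868 -3.406
vertex -2.874 -3.675 -3.952
vertex -1.45 -4.89 -4.353
endloop
endfacet
facet normal 0.542 -0.765 0.349
outer loop
vertex -0.626 -4.085 -3.868
vertex -2.029 -4.868 -3.406
vertex -1.45 -4.89 -4.353
endloop
endfacet
facet normal -0.659 -0.644 -0.388
outer loop
vertex -1.45 -4.89 -4.353
vertex -2.874 -3.675 -3.952
vertex -2.295 -3.698 -4.898
endloop
endfacet
facet normal 0.522 -0.020 -0.853
outer loop
vertex -2.295 -3.698 -4.898
vertex -0.626 -4.085 -3.868
vertex -1.45 -4.89 -4.353
endloop
endfacet
facet normal -0.522 0.021 0.853
outer loop
vertex -2.029 -4.868 -3.406
vertex -2.05 -2.87 -3.467
vertex -2.874 -3.675 -3.952
endloop
endfacet
facet normal 0.542 -0.764 0.350
outer loop
vertex -1.205 -4.062 -2.922
vertex -2.029 -4.868 -3.406
vertex -0.626 -4.085 -3.868
endloop
endfacet
facet normal -0.521 0.021 0.853
outer loop
vertex -1.205 -4.062 -2.922
vertex -2.05 -2.87 -3.467
vertex -2.029 -4.868 -3.406
endloop
endfacet
facet normal -0.541 0.765 -0.350
outer loop
vertex -2.874 -3.675 -3.952
vertex -2.05 -2.87 -3.467
vertex -2.295 -3.698 -4.898
endloop
endfacet
facet normal 0.522 -0.021 -0.853
outer loop
vertex -1.471 -2.892 -4.414
vertex -0.626 -4.085 -3.868
vertex -2.295 -3.698 -4.898
endloop
endfacet
facet normal -0.542 0.764 -0.349
outer loop
vertex -2.295 -3.698 -4.898
vertex -2.05 -2.87 -3.467
vertex -1.471 -2.892 -4.414
endloop
endfacet
facet normal 0.659 0.644 0.388
outer loop
vertex -1.471 -2.892 -4.414
vertex -1.205 -4.062 -2.922
vertex -0.626 -4.085 -3.868
endloop
endfacet
facet normal 0.659 0.644 0.388
outer loop
vertex -2.05 -2.87 -3.467
vertex -1.205 -4.062 -2.922
vertex -1.471 -2.892 -4.414
endloop
endfacet

endsolid
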